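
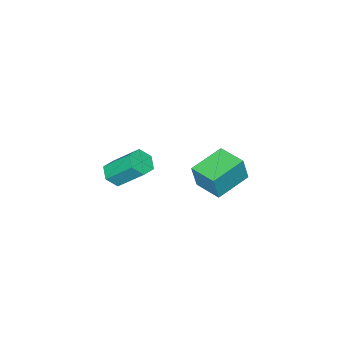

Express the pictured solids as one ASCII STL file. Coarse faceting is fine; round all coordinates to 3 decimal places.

solid 
facet normal -0.974 0.043 0.222
outer loop
vertex -4.319 2.867 -1.973
vertex -4.228 4.614 -1.91
vertex -4.665 2.94 -3.503
endloop
endfacet
facet normal -0.052 -0.998 -0.036
outer loop
vertex -2.532 2.846 -3.99
vertex -4.319 2.867 -1.973
vertex -4.665 2.94 -3.503
endloop
endfacet
facet normal -0.974 0.043 0.222
outer loop
vertex -4.665 2.94 -3.503
vertex -4.228 4.614 -1.91
vertex -4.574 4.687 -3.44
endloop
endfacet
facet normal -0.220 0.047 -0.974
outer loop
vertex -4.574 4.687 -3.44
vertex -2.532 2.846 -3.99
vertex -4.665 2.94 -3.503
endloop
endfacet
facet normal 0.220 -0.047 0.974
outer loop
vertex -4.319 2.867 -1.973
vertex -2.095 4.52 -2.397
vertex -4.228 4.614 -1.91
endloop
endfacet
facet normal -0.052 -0.998 -0.036
outer loop
vertex -2.186 2.773 -2.46
vertex -4.319 2.867 -1.973
vertex -2.532 2.846 -3.99
endloop
endfacet
facet normal 0.220 -0.047 0.974
outer loop
vertex -2.186 2.773 -2.46
vertex -2.095 4.52 -2.397
vertex -4.319 2.867 -1.973
endloop
endfacet
facet normal 0.052 0.998 0.036
outer loop
vertex -4.228 4.614 -1.91
vertex -2.095 4.52 -2.397
vertex -4.574 4.687 -3.44
endloop
endfacet
facet normal -0.220 0.047 -0.974
outer loop
vertex -2.441 4.593 -3.927
vertex -2.532 2.846 -3.99
vertex -4.574 4.687 -3.44
endloop
endfacet
facet normal 0.052 0.998 0.036
outer loop
vertex -4.574 4.687 -3.44
vertex -2.095 4.52 -2.397
vertex -2.441 4.593 -3.927
endloop
endfacet
facet normal 0.974 -0.043 -0.222
outer loop
vertex -2.441 4.593 -3.927
vertex -2.186 2.773 -2.46
vertex -2.532 2.846 -3.99
endloop
endfacet
facet normal 0.974 -0.043 -0.222
outer loop
vertex -2.095 4.52 -2.397
vertex -2.186 2.773 -2.46
vertex -2.441 4.593 -3.927
endloop
endfacet
facet normal 0.208 -0.667 -0.716
outer loop
vertex 4.009 2.941 0.514
vertex 3.217 2.81 0.406
vertex 3.594 3.386 -0.021
endloop
endfacet
facet normal 0.833 0.504 -0.228
outer loop
vertex 4.009 2.941 0.514
vertex 3.594 3.386 -0.021
vertex 3.555 4.401 2.081
endloop
endfacet
facet normal 0.833 0.504 -0.228
outer loop
vertex 3.555 4.401 2.081
vertex 3.594 3.386 -0.021
vertex 3.14 4.846 1.546
endloop
endfacet
facet normal -0.207 0.667 0.716
outer loop
vertex 3.555 4.401 2.081
vertex 3.14 4.846 1.546
vertex 2.763 4.27 1.974
endloop
endfacet
facet normal 0.208 -0.667 -0.716
outer loop
vertex 3.594 3.386 -0.021
vertex 3.217 2.81 0.406
vertex 2.802 3.254 -0.128
endloop
endfacet
facet normal -0.029 0.727 -0.686
outer loop
vertex 3.594 3.386 -0.021
vertex 2.802 3.254 -0.128
vertex 3.14 4.846 1.546
endloop
endfacet
facet normal -0.028 0.727 -0.686
outer loop
vertex 3.14 4.846 1.546
vertex 2.802 3.254 -0.128
vertex 2.348 4.715 1.439
endloop
endfacet
facet normal -0.207 0.667 0.716
outer loop
vertex 3.14 4.846 1.546
vertex 2.348 4.715 1.439
vertex 2.763 4.27 1.974
endloop
endfacet
facet normal 0.207 -0.667 -0.716
outer loop
vertex 2.802 3.254 -0.128
vertex 3.217 2.81 0.406
vertex 2.425 2.679 0.299
endloop
endfacet
facet normal -0.860 0.224 -0.458
outer loop
vertex 2.802 3.254 -0.128
vertex 2.425 2.679 0.299
vertex 2.348 4.715 1.439
endloop
endfacet
facet normal -0.860 0.224 -0.458
outer loop
vertex 2.348 4.715 1.439
vertex 2.425 2.679 0.299
vertex 1.971 4.139 1.866
endloop
endfacet
facet normal -0.208 0.667 0.716
outer loop
vertex 2.348 4.715 1.439
vertex 1.971 4.139 1.866
vertex 2.763 4.27 1.974
endloop
endfacet
facet normal 0.207 -0.667 -0.716
outer loop
vertex 2.425 2.679 0.299
vertex 3.217 2.81 0.406
vertex 2.84 2.234 0.834
endloop
endfacet
facet normal -0.833 -0.504 0.228
outer loop
vertex 2.425 2.679 0.299
vertex 2.84 2.234 0.834
vertex 1.971 4.139 1.866
endloop
endfacet
facet normal -0.833 -0.504 0.228
outer loop
vertex 1.971 4.139 1.866
vertex 2.84 2.234 0.834
vertex 2.386 3.694 2.401
endloop
endfacet
facet normal -0.208 0.667 0.716
outer loop
vertex 1.971 4.139 1.866
vertex 2.386 3.694 2.401
vertex 2.763 4.27 1.974
endloop
endfacet
facet normal 0.207 -0.667 -0.716
outer loop
vertex 2.84 2.234 0.834
vertex 3.217 2.81 0.406
vertex 3.632 2.365 0.941
endloop
endfacet
facet normal 0.028 -0.727 0.686
outer loop
vertex 2.84 2.234 0.834
vertex 3.632 2.365 0.941
vertex 2.386 3.694 2.401
endloop
endfacet
facet normal 0.028 -0.727 0.686
outer loop
vertex 2.386 3.694 2.401
vertex 3.632 2.365 0.941
vertex 3.178 3.826 2.508
endloop
endfacet
facet normal -0.208 0.667 0.716
outer loop
vertex 2.386 3.694 2.401
vertex 3.178 3.826 2.508
vertex 2.763 4.27 1.974
endloop
endfacet
facet normal 0.208 -0.667 -0.716
outer loop
vertex 3.632 2.365 0.941
vertex 3.217 2.81 0.406
vertex 4.009 2.941 0.514
endloop
endfacet
facet normal 0.860 -0.224 0.458
outer loop
vertex 3.632 2.365 0.941
vertex 4.009 2.941 0.514
vertex 3.178 3.826 2.508
endloop
endfacet
facet normal 0.860 -0.224 0.458
outer loop
vertex 3.178 3.826 2.508
vertex 4.009 2.941 0.514
vertex 3.555 4.401 2.081
endloop
endfacet
facet normal -0.207 0.667 0.716
outer loop
vertex 3.178 3.826 2.508
vertex 3.555 4.401 2.081
vertex 2.763 4.27 1.974
endloop
endfacet

endsolid


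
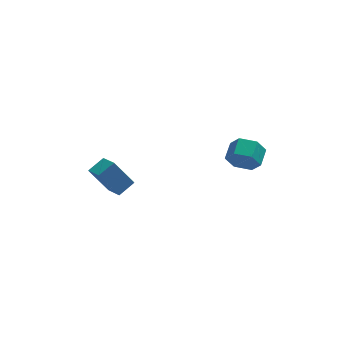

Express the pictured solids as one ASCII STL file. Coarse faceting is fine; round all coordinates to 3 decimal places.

solid 
facet normal -0.775 -0.473 -0.418
outer loop
vertex -4.642 1.329 -2.669
vertex -5.098 2.588 -3.249
vertex -3.56 0.979 -4.277
endloop
endfacet
facet normal 0.312 -0.863 0.398
outer loop
vertex -2.622 1.552 -3.771
vertex -4.642 1.329 -2.669
vertex -3.56 0.979 -4.277
endloop
endfacet
facet normal -0.775 -0.473 -0.418
outer loop
vertex -3.56 0.979 -4.277
vertex -5.098 2.588 -3.249
vertex -4.016 2.239 -4.858
endloop
endfacet
facet normal 0.549 -0.178 -0.817
outer loop
vertex -4.016 2.239 -4.858
vertex -2.622 1.552 -3.771
vertex -3.56 0.979 -4.277
endloop
endfacet
facet normal -0.549 0.177 0.817
outer loop
vertex -4.642 1.329 -2.669
vertex -4.16 3.161 -2.743
vertex -5.098 2.588 -3.249
endloop
endfacet
facet normal 0.312 -0.863 0.397
outer loop
vertex -3.704 1.901 -2.162
vertex -4.642 1.329 -2.669
vertex -2.622 1.552 -3.771
endloop
endfacet
facet normal -0.550 0.178 0.816
outer loop
vertex -3.704 1.901 -2.162
vertex -4.16 3.161 -2.743
vertex -4.642 1.329 -2.669
endloop
endfacet
facet normal -0.313 0.863 -0.397
outer loop
vertex -5.098 2.588 -3.249
vertex -4.16 3.161 -2.743
vertex -4.016 2.239 -4.858
endloop
endfacet
facet normal 0.549 -0.177 -0.817
outer loop
vertex -3.078 2.811 -4.351
vertex -2.622 1.552 -3.771
vertex -4.016 2.239 -4.858
endloop
endfacet
facet normal -0.312 0.863 -0.397
outer loop
vertex -4.016 2.239 -4.858
vertex -4.16 3.161 -2.743
vertex -3.078 2.811 -4.351
endloop
endfacet
facet normal 0.775 0.473 0.418
outer loop
vertex -3.078 2.811 -4.351
vertex -3.704 1.901 -2.162
vertex -2.622 1.552 -3.771
endloop
endfacet
facet normal 0.775 0.473 0.418
outer loop
vertex -4.16 3.161 -2.743
vertex -3.704 1.901 -2.162
vertex -3.078 2.811 -4.351
endloop
endfacet
facet normal -0.406 -0.847 -0.344
outer loop
vertex 3.318 -2.21 -0.217
vertex 2.79 -2.3 0.627
vertex 2.408 -1.801 -0.15
endloop
endfacet
facet normal 0.084 0.340 -0.937
outer loop
vertex 3.318 -2.21 -0.217
vertex 2.408 -1.801 -0.15
vertex 3.797 -1.211 0.188
endloop
endfacet
facet normal 0.084 0.340 -0.937
outer loop
vertex 3.797 -1.211 0.188
vertex 2.408 -1.801 -0.15
vertex 2.887 -0.802 0.255
endloop
endfacet
facet normal 0.406 0.847 0.342
outer loop
vertex 3.797 -1.211 0.188
vertex 2.887 -0.802 0.255
vertex 3.27 -1.3 1.033
endloop
endfacet
facet normal -0.407 -0.846 -0.344
outer loop
vertex 2.408 -1.801 -0.15
vertex 2.79 -2.3 0.627
vertex 1.88 -1.89 0.694
endloop
endfacet
facet normal -0.746 0.524 -0.411
outer loop
vertex 2.408 -1.801 -0.15
vertex 1.88 -1.89 0.694
vertex 2.887 -0.802 0.255
endloop
endfacet
facet normal -0.746 0.525 -0.410
outer loop
vertex 2.887 -0.802 0.255
vertex 1.88 -1.89 0.694
vertex 2.36 -0.891 1.1
endloop
endfacet
facet normal 0.406 0.847 0.342
outer loop
vertex 2.887 -0.802 0.255
vertex 2.36 -0.891 1.1
vertex 3.27 -1.3 1.033
endloop
endfacet
facet normal -0.407 -0.847 -0.343
outer loop
vertex 1.88 -1.89 0.694
vertex 2.79 -2.3 0.627
vertex 2.263 -2.389 1.472
endloop
endfacet
facet normal -0.830 0.185 0.527
outer loop
vertex 1.88 -1.89 0.694
vertex 2.263 -2.389 1.472
vertex 2.36 -0.891 1.1
endloop
endfacet
facet normal -0.830 0.184 0.526
outer loop
vertex 2.36 -0.891 1.1
vertex 2.263 -2.389 1.472
vertex 2.742 -1.39 1.877
endloop
endfacet
facet normal 0.406 0.847 0.344
outer loop
vertex 2.36 -0.891 1.1
vertex 2.742 -1.39 1.877
vertex 3.27 -1.3 1.033
endloop
endfacet
facet normal -0.406 -0.847 -0.342
outer loop
vertex 2.263 -2.389 1.472
vertex 2.79 -2.3 0.627
vertex 3.173 -2.798 1.405
endloop
endfacet
facet normal -0.084 -0.340 0.937
outer loop
vertex 2.263 -2.389 1.472
vertex 3.173 -2.798 1.405
vertex 2.742 -1.39 1.877
endloop
endfacet
facet normal -0.084 -0.340 0.937
outer loop
vertex 2.742 -1.39 1.877
vertex 3.173 -2.798 1.405
vertex 3.652 -1.799 1.81
endloop
endfacet
facet normal 0.406 0.847 0.344
outer loop
vertex 2.742 -1.39 1.877
vertex 3.652 -1.799 1.81
vertex 3.27 -1.3 1.033
endloop
endfacet
facet normal -0.406 -0.847 -0.342
outer loop
vertex 3.173 -2.798 1.405
vertex 2.79 -2.3 0.627
vertex 3.7 -2.709 0.56
endloop
endfacet
facet normal 0.746 -0.524 0.410
outer loop
vertex 3.173 -2.798 1.405
vertex 3.7 -2.709 0.56
vertex 3.652 -1.799 1.81
endloop
endfacet
facet normal 0.745 -0.525 0.411
outer loop
vertex 3.652 -1.799 1.81
vertex 3.7 -2.709 0.56
vertex 4.18 -1.71 0.966
endloop
endfacet
facet normal 0.407 0.846 0.344
outer loop
vertex 3.652 -1.799 1.81
vertex 4.18 -1.71 0.966
vertex 3.27 -1.3 1.033
endloop
endfacet
facet normal -0.406 -0.847 -0.344
outer loop
vertex 3.7 -2.709 0.56
vertex 2.79 -2.3 0.627
vertex 3.318 -2.21 -0.217
endloop
endfacet
facet normal 0.830 -0.185 -0.527
outer loop
vertex 3.7 -2.709 0.56
vertex 3.318 -2.21 -0.217
vertex 4.18 -1.71 0.966
endloop
endfacet
facet normal 0.830 -0.184 -0.527
outer loop
vertex 4.18 -1.71 0.966
vertex 3.318 -2.21 -0.217
vertex 3.797 -1.211 0.188
endloop
endfacet
facet normal 0.407 0.847 0.343
outer loop
vertex 4.18 -1.71 0.966
vertex 3.797 -1.211 0.188
vertex 3.27 -1.3 1.033
endloop
endfacet

endsolid


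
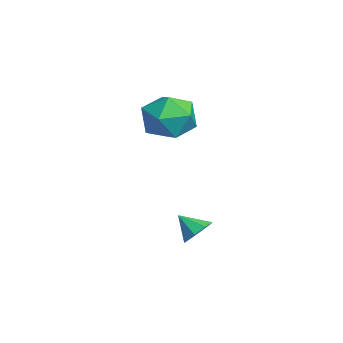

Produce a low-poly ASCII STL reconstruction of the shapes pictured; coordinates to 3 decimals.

solid 
facet normal 0.454 0.610 -0.649
outer loop
vertex 1.731 -2.709 -3.565
vertex 1.252 -2.902 -4.081
vertex 1.28 -2.38 -3.571
endloop
endfacet
facet normal 0.086 0.136 0.987
outer loop
vertex 1.731 -2.709 -3.565
vertex 1.28 -2.38 -3.571
vertex 0.748 -3.578 -3.359
endloop
endfacet
facet normal 0.454 0.610 -0.649
outer loop
vertex 1.28 -2.38 -3.571
vertex 1.252 -2.902 -4.081
vertex 0.812 -2.356 -3.876
endloop
endfacet
facet normal -0.496 0.360 0.790
outer loop
vertex 1.28 -2.38 -3.571
vertex 0.812 -2.356 -3.876
vertex 0.748 -3.578 -3.359
endloop
endfacet
facet normal 0.454 0.610 -0.650
outer loop
vertex 0.812 -2.356 -3.876
vertex 1.252 -2.902 -4.081
vertex 0.602 -2.652 -4.3
endloop
endfacet
facet normal -0.926 0.187 0.328
outer loop
vertex 0.812 -2.356 -3.876
vertex 0.602 -2.652 -4.3
vertex 0.748 -3.578 -3.359
endloop
endfacet
facet normal 0.454 0.610 -0.650
outer loop
vertex 0.602 -2.652 -4.3
vertex 1.252 -2.902 -4.081
vertex 0.772 -3.094 -4.596
endloop
endfacet
facet normal -0.951 -0.280 -0.128
outer loop
vertex 0.602 -2.652 -4.3
vertex 0.772 -3.094 -4.596
vertex 0.748 -3.578 -3.359
endloop
endfacet
facet normal 0.454 0.609 -0.650
outer loop
vertex 0.772 -3.094 -4.596
vertex 1.252 -2.902 -4.081
vertex 1.223 -3.424 -4.59
endloop
endfacet
facet normal -0.558 -0.769 -0.312
outer loop
vertex 0.772 -3.094 -4.596
vertex 1.223 -3.424 -4.59
vertex 0.748 -3.578 -3.359
endloop
endfacet
facet normal 0.453 0.609 -0.651
outer loop
vertex 1.223 -3.424 -4.59
vertex 1.252 -2.902 -4.081
vertex 1.691 -3.447 -4.286
endloop
endfacet
facet normal 0.026 -0.993 -0.114
outer loop
vertex 1.223 -3.424 -4.59
vertex 1.691 -3.447 -4.286
vertex 0.748 -3.578 -3.359
endloop
endfacet
facet normal 0.454 0.610 -0.650
outer loop
vertex 1.691 -3.447 -4.286
vertex 1.252 -2.902 -4.081
vertex 1.902 -3.151 -3.861
endloop
endfacet
facet normal 0.454 -0.821 0.346
outer loop
vertex 1.691 -3.447 -4.286
vertex 1.902 -3.151 -3.861
vertex 0.748 -3.578 -3.359
endloop
endfacet
facet normal 0.454 0.610 -0.649
outer loop
vertex 1.902 -3.151 -3.861
vertex 1.252 -2.902 -4.081
vertex 1.731 -2.709 -3.565
endloop
endfacet
facet normal 0.480 -0.352 0.803
outer loop
vertex 1.902 -3.151 -3.861
vertex 1.731 -2.709 -3.565
vertex 0.748 -3.578 -3.359
endloop
endfacet
facet normal -0.344 0.270 0.899
outer loop
vertex -2.456 -2.529 1.227
vertex -3.078 -3.599 1.31
vertex -1.914 -3.524 1.733
endloop
endfacet
facet normal 0.297 0.556 0.776
outer loop
vertex -2.456 -2.529 1.227
vertex -1.914 -3.524 1.733
vertex -1.273 -2.792 0.963
endloop
endfacet
facet normal 0.252 0.950 0.182
outer loop
vertex -2.456 -2.529 1.227
vertex -1.273 -2.792 0.963
vertex -2.041 -2.416 0.064
endloop
endfacet
facet normal -0.417 0.907 -0.061
outer loop
vertex -2.456 -2.529 1.227
vertex -2.041 -2.416 0.064
vertex -3.156 -2.914 0.278
endloop
endfacet
facet normal -0.786 0.486 0.382
outer loop
vertex -2.456 -2.529 1.227
vertex -3.156 -2.914 0.278
vertex -3.078 -3.599 1.31
endloop
endfacet
facet normal 0.757 0.024 0.653
outer loop
vertex -1.273 -2.792 0.963
vertex -1.914 -3.524 1.733
vertex -1.164 -4.026 0.882
endloop
endfacet
facet normal -0.281 -0.440 0.853
outer loop
vertex -1.914 -3.524 1.733
vertex -3.078 -3.599 1.31
vertex -2.279 -4.524 1.096
endloop
endfacet
facet normal -0.996 -0.089 0.016
outer loop
vertex -3.078 -3.599 1.31
vertex -3.156 -2.914 0.278
vertex -3.047 -4.148 0.197
endloop
endfacet
facet normal -0.399 0.592 -0.701
outer loop
vertex -3.156 -2.914 0.278
vertex -2.041 -2.416 0.064
vertex -2.406 -3.416 -0.573
endloop
endfacet
facet normal 0.684 0.662 -0.307
outer loop
vertex -2.041 -2.416 0.064
vertex -1.273 -2.792 0.963
vertex -1.242 -3.341 -0.15
endloop
endfacet
facet normal 0.417 -0.907 0.061
outer loop
vertex -1.864 -4.411 -0.067
vertex -1.164 -4.026 0.882
vertex -2.279 -4.524 1.096
endloop
endfacet
facet normal -0.252 -0.950 -0.182
outer loop
vertex -1.864 -4.411 -0.067
vertex -2.279 -4.524 1.096
vertex -3.047 -4.148 0.197
endloop
endfacet
facet normal -0.297 -0.556 -0.776
outer loop
vertex -1.864 -4.411 -0.067
vertex -3.047 -4.148 0.197
vertex -2.406 -3.416 -0.573
endloop
endfacet
facet normal 0.344 -0.270 -0.899
outer loop
vertex -1.864 -4.411 -0.067
vertex -2.406 -3.416 -0.573
vertex -1.242 -3.341 -0.15
endloop
endfacet
facet normal 0.786 -0.486 -0.382
outer loop
vertex -1.864 -4.411 -0.067
vertex -1.242 -3.341 -0.15
vertex -1.164 -4.026 0.882
endloop
endfacet
facet normal 0.399 -0.592 0.701
outer loop
vertex -2.279 -4.524 1.096
vertex -1.164 -4.026 0.882
vertex -1.914 -3.524 1.733
endloop
endfacet
facet normal -0.684 -0.662 0.307
outer loop
vertex -3.047 -4.148 0.197
vertex -2.279 -4.524 1.096
vertex -3.078 -3.599 1.31
endloop
endfacet
facet normal -0.757 -0.024 -0.653
outer loop
vertex -2.406 -3.416 -0.573
vertex -3.047 -4.148 0.197
vertex -3.156 -2.914 0.278
endloop
endfacet
facet normal 0.281 0.440 -0.853
outer loop
vertex -1.242 -3.341 -0.15
vertex -2.406 -3.416 -0.573
vertex -2.041 -2.416 0.064
endloop
endfacet
facet normal 0.996 0.089 -0.016
outer loop
vertex -1.164 -4.026 0.882
vertex -1.242 -3.341 -0.15
vertex -1.273 -2.792 0.963
endloop
endfacet

endsolid


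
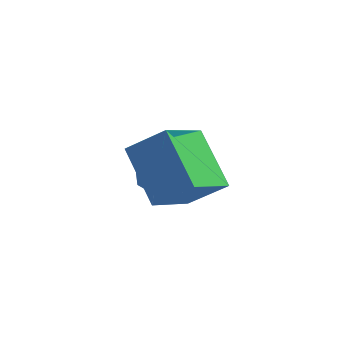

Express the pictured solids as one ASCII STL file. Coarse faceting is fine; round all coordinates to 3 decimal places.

solid 
facet normal -0.571 0.509 0.644
outer loop
vertex -0.709 1.773 1.504
vertex -0.402 2.8 0.964
vertex -1.466 1.684 0.904
endloop
endfacet
facet normal -0.256 -0.855 0.450
outer loop
vertex -0.678 0.98 0.016
vertex -0.709 1.773 1.504
vertex -1.466 1.684 0.904
endloop
endfacet
facet normal -0.571 0.510 0.643
outer loop
vertex -1.466 1.684 0.904
vertex -0.402 2.8 0.964
vertex -1.158 2.71 0.364
endloop
endfacet
facet normal -0.780 -0.092 -0.619
outer loop
vertex -1.158 2.71 0.364
vertex -0.678 0.98 0.016
vertex -1.466 1.684 0.904
endloop
endfacet
facet normal 0.780 0.092 0.619
outer loop
vertex -0.709 1.773 1.504
vertex 0.386 2.096 0.076
vertex -0.402 2.8 0.964
endloop
endfacet
facet normal -0.256 -0.855 0.451
outer loop
vertex 0.078 1.07 0.616
vertex -0.709 1.773 1.504
vertex -0.678 0.98 0.016
endloop
endfacet
facet normal 0.780 0.092 0.619
outer loop
vertex 0.078 1.07 0.616
vertex 0.386 2.096 0.076
vertex -0.709 1.773 1.504
endloop
endfacet
facet normal 0.256 0.855 -0.451
outer loop
vertex -0.402 2.8 0.964
vertex 0.386 2.096 0.076
vertex -1.158 2.71 0.364
endloop
endfacet
facet normal -0.780 -0.092 -0.619
outer loop
vertex -0.371 2.007 -0.524
vertex -0.678 0.98 0.016
vertex -1.158 2.71 0.364
endloop
endfacet
facet normal 0.256 0.855 -0.450
outer loop
vertex -1.158 2.71 0.364
vertex 0.386 2.096 0.076
vertex -0.371 2.007 -0.524
endloop
endfacet
facet normal 0.571 -0.509 -0.644
outer loop
vertex -0.371 2.007 -0.524
vertex 0.078 1.07 0.616
vertex -0.678 0.98 0.016
endloop
endfacet
facet normal 0.570 -0.510 -0.644
outer loop
vertex 0.386 2.096 0.076
vertex 0.078 1.07 0.616
vertex -0.371 2.007 -0.524
endloop
endfacet
facet normal -0.051 0.863 0.502
outer loop
vertex -1.736 4.059 -0.677
vertex -1.396 3.746 -0.104
vertex -1.002 4.076 -0.631
endloop
endfacet
facet normal -0.010 0.980 -0.201
outer loop
vertex -1.736 4.059 -0.677
vertex -1.002 4.076 -0.631
vertex -1.328 3.94 -1.277
endloop
endfacet
facet normal -0.562 0.650 -0.511
outer loop
vertex -1.736 4.059 -0.677
vertex -1.328 3.94 -1.277
vertex -1.923 3.526 -1.149
endloop
endfacet
facet normal -0.944 0.331 -0.000
outer loop
vertex -1.736 4.059 -0.677
vertex -1.923 3.526 -1.149
vertex -1.965 3.407 -0.424
endloop
endfacet
facet normal -0.628 0.463 0.626
outer loop
vertex -1.736 4.059 -0.677
vertex -1.965 3.407 -0.424
vertex -1.396 3.746 -0.104
endloop
endfacet
facet normal 0.591 0.676 -0.440
outer loop
vertex -1.328 3.94 -1.277
vertex -1.002 4.076 -0.631
vertex -0.735 3.553 -1.076
endloop
endfacet
facet normal 0.524 0.488 0.698
outer loop
vertex -1.002 4.076 -0.631
vertex -1.396 3.746 -0.104
vertex -0.777 3.434 -0.351
endloop
endfacet
facet normal -0.409 -0.161 0.898
outer loop
vertex -1.396 3.746 -0.104
vertex -1.965 3.407 -0.424
vertex -1.372 3.02 -0.223
endloop
endfacet
facet normal -0.921 -0.373 -0.115
outer loop
vertex -1.965 3.407 -0.424
vertex -1.923 3.526 -1.149
vertex -1.698 2.884 -0.869
endloop
endfacet
facet normal -0.303 0.144 -0.942
outer loop
vertex -1.923 3.526 -1.149
vertex -1.328 3.94 -1.277
vertex -1.304 3.214 -1.396
endloop
endfacet
facet normal 0.944 -0.331 0.000
outer loop
vertex -0.964 2.901 -0.823
vertex -0.735 3.553 -1.076
vertex -0.777 3.434 -0.351
endloop
endfacet
facet normal 0.562 -0.650 0.511
outer loop
vertex -0.964 2.901 -0.823
vertex -0.777 3.434 -0.351
vertex -1.372 3.02 -0.223
endloop
endfacet
facet normal 0.010 -0.980 0.201
outer loop
vertex -0.964 2.901 -0.823
vertex -1.372 3.02 -0.223
vertex -1.698 2.884 -0.869
endloop
endfacet
facet normal 0.051 -0.863 -0.502
outer loop
vertex -0.964 2.901 -0.823
vertex -1.698 2.884 -0.869
vertex -1.304 3.214 -1.396
endloop
endfacet
facet normal 0.628 -0.463 -0.626
outer loop
vertex -0.964 2.901 -0.823
vertex -1.304 3.214 -1.396
vertex -0.735 3.553 -1.076
endloop
endfacet
facet normal 0.921 0.373 0.115
outer loop
vertex -0.777 3.434 -0.351
vertex -0.735 3.553 -1.076
vertex -1.002 4.076 -0.631
endloop
endfacet
facet normal 0.303 -0.144 0.942
outer loop
vertex -1.372 3.02 -0.223
vertex -0.777 3.434 -0.351
vertex -1.396 3.746 -0.104
endloop
endfacet
facet normal -0.591 -0.676 0.440
outer loop
vertex -1.698 2.884 -0.869
vertex -1.372 3.02 -0.223
vertex -1.965 3.407 -0.424
endloop
endfacet
facet normal -0.524 -0.488 -0.698
outer loop
vertex -1.304 3.214 -1.396
vertex -1.698 2.884 -0.869
vertex -1.923 3.526 -1.149
endloop
endfacet
facet normal 0.409 0.161 -0.898
outer loop
vertex -0.735 3.553 -1.076
vertex -1.304 3.214 -1.396
vertex -1.328 3.94 -1.277
endloop
endfacet

endsolid


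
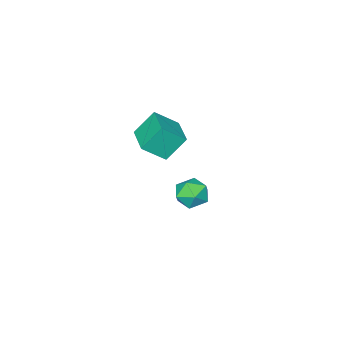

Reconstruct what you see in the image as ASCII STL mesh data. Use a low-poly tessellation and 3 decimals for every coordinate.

solid 
facet normal -0.520 -0.853 -0.041
outer loop
vertex 1.894 -3.799 3.142
vertex 0.942 -3.174 2.228
vertex 2.743 -4.259 1.943
endloop
endfacet
facet normal 0.652 -0.428 0.626
outer loop
vertex 3.618 -2.826 2.012
vertex 1.894 -3.799 3.142
vertex 2.743 -4.259 1.943
endloop
endfacet
facet normal -0.520 -0.853 -0.042
outer loop
vertex 2.743 -4.259 1.943
vertex 0.942 -3.174 2.228
vertex 1.792 -3.634 1.029
endloop
endfacet
facet normal 0.552 -0.299 -0.779
outer loop
vertex 1.792 -3.634 1.029
vertex 3.618 -2.826 2.012
vertex 2.743 -4.259 1.943
endloop
endfacet
facet normal -0.551 0.299 0.779
outer loop
vertex 1.894 -3.799 3.142
vertex 1.817 -1.741 2.297
vertex 0.942 -3.174 2.228
endloop
endfacet
facet normal 0.652 -0.428 0.626
outer loop
vertex 2.768 -2.366 3.211
vertex 1.894 -3.799 3.142
vertex 3.618 -2.826 2.012
endloop
endfacet
facet normal -0.552 0.299 0.779
outer loop
vertex 2.768 -2.366 3.211
vertex 1.817 -1.741 2.297
vertex 1.894 -3.799 3.142
endloop
endfacet
facet normal -0.652 0.428 -0.626
outer loop
vertex 0.942 -3.174 2.228
vertex 1.817 -1.741 2.297
vertex 1.792 -3.634 1.029
endloop
endfacet
facet normal 0.552 -0.299 -0.779
outer loop
vertex 2.666 -2.201 1.098
vertex 3.618 -2.826 2.012
vertex 1.792 -3.634 1.029
endloop
endfacet
facet normal -0.652 0.428 -0.626
outer loop
vertex 1.792 -3.634 1.029
vertex 1.817 -1.741 2.297
vertex 2.666 -2.201 1.098
endloop
endfacet
facet normal 0.520 0.853 0.042
outer loop
vertex 2.666 -2.201 1.098
vertex 2.768 -2.366 3.211
vertex 3.618 -2.826 2.012
endloop
endfacet
facet normal 0.521 0.853 0.041
outer loop
vertex 1.817 -1.741 2.297
vertex 2.768 -2.366 3.211
vertex 2.666 -2.201 1.098
endloop
endfacet
facet normal -0.896 -0.443 0.035
outer loop
vertex -1.227 -3.428 -3.849
vertex -0.815 -4.277 -4.064
vertex -0.913 -4.007 -3.14
endloop
endfacet
facet normal -0.870 0.115 0.479
outer loop
vertex -1.227 -3.428 -3.849
vertex -0.913 -4.007 -3.14
vertex -0.759 -3.053 -3.09
endloop
endfacet
facet normal -0.712 0.696 0.095
outer loop
vertex -1.227 -3.428 -3.849
vertex -0.759 -3.053 -3.09
vertex -0.567 -2.734 -3.983
endloop
endfacet
facet normal -0.640 0.496 -0.586
outer loop
vertex -1.227 -3.428 -3.849
vertex -0.567 -2.734 -3.983
vertex -0.602 -3.49 -4.584
endloop
endfacet
facet normal -0.754 -0.208 -0.623
outer loop
vertex -1.227 -3.428 -3.849
vertex -0.602 -3.49 -4.584
vertex -0.815 -4.277 -4.064
endloop
endfacet
facet normal -0.337 0.005 0.942
outer loop
vertex -0.759 -3.053 -3.09
vertex -0.913 -4.007 -3.14
vertex -0.058 -3.67 -2.836
endloop
endfacet
facet normal -0.379 -0.898 0.222
outer loop
vertex -0.913 -4.007 -3.14
vertex -0.815 -4.277 -4.064
vertex -0.093 -4.426 -3.437
endloop
endfacet
facet normal -0.149 -0.517 -0.843
outer loop
vertex -0.815 -4.277 -4.064
vertex -0.602 -3.49 -4.584
vertex 0.099 -4.107 -4.33
endloop
endfacet
facet normal 0.034 0.621 -0.783
outer loop
vertex -0.602 -3.49 -4.584
vertex -0.567 -2.734 -3.983
vertex 0.253 -3.153 -4.28
endloop
endfacet
facet normal -0.083 0.944 0.319
outer loop
vertex -0.567 -2.734 -3.983
vertex -0.759 -3.053 -3.09
vertex 0.155 -2.883 -3.356
endloop
endfacet
facet normal 0.640 -0.496 0.586
outer loop
vertex 0.567 -3.732 -3.571
vertex -0.058 -3.67 -2.836
vertex -0.093 -4.426 -3.437
endloop
endfacet
facet normal 0.712 -0.696 -0.095
outer loop
vertex 0.567 -3.732 -3.571
vertex -0.093 -4.426 -3.437
vertex 0.099 -4.107 -4.33
endloop
endfacet
facet normal 0.870 -0.115 -0.479
outer loop
vertex 0.567 -3.732 -3.571
vertex 0.099 -4.107 -4.33
vertex 0.253 -3.153 -4.28
endloop
endfacet
facet normal 0.896 0.443 -0.035
outer loop
vertex 0.567 -3.732 -3.571
vertex 0.253 -3.153 -4.28
vertex 0.155 -2.883 -3.356
endloop
endfacet
facet normal 0.754 0.208 0.623
outer loop
vertex 0.567 -3.732 -3.571
vertex 0.155 -2.883 -3.356
vertex -0.058 -3.67 -2.836
endloop
endfacet
facet normal -0.034 -0.621 0.783
outer loop
vertex -0.093 -4.426 -3.437
vertex -0.058 -3.67 -2.836
vertex -0.913 -4.007 -3.14
endloop
endfacet
facet normal 0.083 -0.944 -0.319
outer loop
vertex 0.099 -4.107 -4.33
vertex -0.093 -4.426 -3.437
vertex -0.815 -4.277 -4.064
endloop
endfacet
facet normal 0.337 -0.005 -0.942
outer loop
vertex 0.253 -3.153 -4.28
vertex 0.099 -4.107 -4.33
vertex -0.602 -3.49 -4.584
endloop
endfacet
facet normal 0.379 0.898 -0.222
outer loop
vertex 0.155 -2.883 -3.356
vertex 0.253 -3.153 -4.28
vertex -0.567 -2.734 -3.983
endloop
endfacet
facet normal 0.149 0.517 0.843
outer loop
vertex -0.058 -3.67 -2.836
vertex 0.155 -2.883 -3.356
vertex -0.759 -3.053 -3.09
endloop
endfacet

endsolid


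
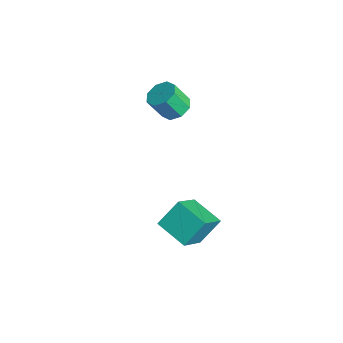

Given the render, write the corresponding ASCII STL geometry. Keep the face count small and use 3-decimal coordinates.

solid 
facet normal -0.481 0.591 -0.647
outer loop
vertex 1.976 -1.653 -2.161
vertex 3.319 -1.04 -2.599
vertex 2.102 -2.635 -3.152
endloop
endfacet
facet normal -0.872 -0.398 0.284
outer loop
vertex 3.001 -3.74 -1.941
vertex 1.976 -1.653 -2.161
vertex 2.102 -2.635 -3.152
endloop
endfacet
facet normal -0.481 0.591 -0.647
outer loop
vertex 2.102 -2.635 -3.152
vertex 3.319 -1.04 -2.599
vertex 3.445 -2.021 -3.589
endloop
endfacet
facet normal 0.091 -0.701 -0.707
outer loop
vertex 3.445 -2.021 -3.589
vertex 3.001 -3.74 -1.941
vertex 2.102 -2.635 -3.152
endloop
endfacet
facet normal -0.090 0.702 0.707
outer loop
vertex 1.976 -1.653 -2.161
vertex 4.218 -2.145 -1.388
vertex 3.319 -1.04 -2.599
endloop
endfacet
facet normal -0.872 -0.398 0.284
outer loop
vertex 2.875 -2.759 -0.951
vertex 1.976 -1.653 -2.161
vertex 3.001 -3.74 -1.941
endloop
endfacet
facet normal -0.090 0.701 0.708
outer loop
vertex 2.875 -2.759 -0.951
vertex 4.218 -2.145 -1.388
vertex 1.976 -1.653 -2.161
endloop
endfacet
facet normal 0.872 0.398 -0.284
outer loop
vertex 3.319 -1.04 -2.599
vertex 4.218 -2.145 -1.388
vertex 3.445 -2.021 -3.589
endloop
endfacet
facet normal 0.089 -0.701 -0.707
outer loop
vertex 4.344 -3.127 -2.379
vertex 3.001 -3.74 -1.941
vertex 3.445 -2.021 -3.589
endloop
endfacet
facet normal 0.872 0.398 -0.284
outer loop
vertex 3.445 -2.021 -3.589
vertex 4.218 -2.145 -1.388
vertex 4.344 -3.127 -2.379
endloop
endfacet
facet normal 0.481 -0.591 0.647
outer loop
vertex 4.344 -3.127 -2.379
vertex 2.875 -2.759 -0.951
vertex 3.001 -3.74 -1.941
endloop
endfacet
facet normal 0.481 -0.591 0.647
outer loop
vertex 4.218 -2.145 -1.388
vertex 2.875 -2.759 -0.951
vertex 4.344 -3.127 -2.379
endloop
endfacet
facet normal 0.136 0.500 -0.855
outer loop
vertex -1.021 -0.96 0.594
vertex -1.754 -0.892 0.517
vertex -1.222 -0.49 0.837
endloop
endfacet
facet normal 0.925 0.246 0.290
outer loop
vertex -1.021 -0.96 0.594
vertex -1.222 -0.49 0.837
vertex -1.193 -1.595 1.68
endloop
endfacet
facet normal 0.925 0.246 0.290
outer loop
vertex -1.193 -1.595 1.68
vertex -1.222 -0.49 0.837
vertex -1.394 -1.125 1.923
endloop
endfacet
facet normal -0.136 -0.500 0.855
outer loop
vertex -1.193 -1.595 1.68
vertex -1.394 -1.125 1.923
vertex -1.926 -1.528 1.603
endloop
endfacet
facet normal 0.136 0.500 -0.855
outer loop
vertex -1.222 -0.49 0.837
vertex -1.754 -0.892 0.517
vertex -1.734 -0.255 0.893
endloop
endfacet
facet normal 0.405 0.760 0.509
outer loop
vertex -1.222 -0.49 0.837
vertex -1.734 -0.255 0.893
vertex -1.394 -1.125 1.923
endloop
endfacet
facet normal 0.403 0.761 0.510
outer loop
vertex -1.394 -1.125 1.923
vertex -1.734 -0.255 0.893
vertex -1.907 -0.891 1.979
endloop
endfacet
facet normal -0.135 -0.501 0.855
outer loop
vertex -1.394 -1.125 1.923
vertex -1.907 -0.891 1.979
vertex -1.926 -1.528 1.603
endloop
endfacet
facet normal 0.136 0.500 -0.855
outer loop
vertex -1.734 -0.255 0.893
vertex -1.754 -0.892 0.517
vertex -2.258 -0.394 0.728
endloop
endfacet
facet normal -0.355 0.830 0.430
outer loop
vertex -1.734 -0.255 0.893
vertex -2.258 -0.394 0.728
vertex -1.907 -0.891 1.979
endloop
endfacet
facet normal -0.354 0.831 0.429
outer loop
vertex -1.907 -0.891 1.979
vertex -2.258 -0.394 0.728
vertex -2.431 -1.029 1.814
endloop
endfacet
facet normal -0.137 -0.500 0.855
outer loop
vertex -1.907 -0.891 1.979
vertex -2.431 -1.029 1.814
vertex -1.926 -1.528 1.603
endloop
endfacet
facet normal 0.136 0.500 -0.856
outer loop
vertex -2.258 -0.394 0.728
vertex -1.754 -0.892 0.517
vertex -2.487 -0.825 0.44
endloop
endfacet
facet normal -0.905 0.415 0.098
outer loop
vertex -2.258 -0.394 0.728
vertex -2.487 -0.825 0.44
vertex -2.431 -1.029 1.814
endloop
endfacet
facet normal -0.905 0.413 0.098
outer loop
vertex -2.431 -1.029 1.814
vertex -2.487 -0.825 0.44
vertex -2.659 -1.46 1.526
endloop
endfacet
facet normal -0.136 -0.500 0.855
outer loop
vertex -2.431 -1.029 1.814
vertex -2.659 -1.46 1.526
vertex -1.926 -1.528 1.603
endloop
endfacet
facet normal 0.136 0.500 -0.855
outer loop
vertex -2.487 -0.825 0.44
vertex -1.754 -0.892 0.517
vertex -2.286 -1.295 0.197
endloop
endfacet
facet normal -0.925 -0.246 -0.290
outer loop
vertex -2.487 -0.825 0.44
vertex -2.286 -1.295 0.197
vertex -2.659 -1.46 1.526
endloop
endfacet
facet normal -0.925 -0.246 -0.290
outer loop
vertex -2.659 -1.46 1.526
vertex -2.286 -1.295 0.197
vertex -2.458 -1.93 1.283
endloop
endfacet
facet normal -0.136 -0.500 0.855
outer loop
vertex -2.659 -1.46 1.526
vertex -2.458 -1.93 1.283
vertex -1.926 -1.528 1.603
endloop
endfacet
facet normal 0.135 0.501 -0.855
outer loop
vertex -2.286 -1.295 0.197
vertex -1.754 -0.892 0.517
vertex -1.773 -1.529 0.141
endloop
endfacet
facet normal -0.403 -0.761 -0.509
outer loop
vertex -2.286 -1.295 0.197
vertex -1.773 -1.529 0.141
vertex -2.458 -1.93 1.283
endloop
endfacet
facet normal -0.404 -0.760 -0.509
outer loop
vertex -2.458 -1.93 1.283
vertex -1.773 -1.529 0.141
vertex -1.946 -2.165 1.227
endloop
endfacet
facet normal -0.136 -0.500 0.855
outer loop
vertex -2.458 -1.93 1.283
vertex -1.946 -2.165 1.227
vertex -1.926 -1.528 1.603
endloop
endfacet
facet normal 0.137 0.500 -0.855
outer loop
vertex -1.773 -1.529 0.141
vertex -1.754 -0.892 0.517
vertex -1.249 -1.391 0.306
endloop
endfacet
facet normal 0.354 -0.831 -0.430
outer loop
vertex -1.773 -1.529 0.141
vertex -1.249 -1.391 0.306
vertex -1.946 -2.165 1.227
endloop
endfacet
facet normal 0.355 -0.830 -0.429
outer loop
vertex -1.946 -2.165 1.227
vertex -1.249 -1.391 0.306
vertex -1.422 -2.026 1.392
endloop
endfacet
facet normal -0.136 -0.500 0.855
outer loop
vertex -1.946 -2.165 1.227
vertex -1.422 -2.026 1.392
vertex -1.926 -1.528 1.603
endloop
endfacet
facet normal 0.136 0.500 -0.855
outer loop
vertex -1.249 -1.391 0.306
vertex -1.754 -0.892 0.517
vertex -1.021 -0.96 0.594
endloop
endfacet
facet normal 0.905 -0.414 -0.098
outer loop
vertex -1.249 -1.391 0.306
vertex -1.021 -0.96 0.594
vertex -1.422 -2.026 1.392
endloop
endfacet
facet normal 0.905 -0.414 -0.099
outer loop
vertex -1.422 -2.026 1.392
vertex -1.021 -0.96 0.594
vertex -1.193 -1.595 1.68
endloop
endfacet
facet normal -0.136 -0.500 0.856
outer loop
vertex -1.422 -2.026 1.392
vertex -1.193 -1.595 1.68
vertex -1.926 -1.528 1.603
endloop
endfacet

endsolid


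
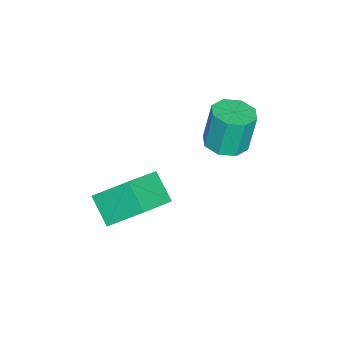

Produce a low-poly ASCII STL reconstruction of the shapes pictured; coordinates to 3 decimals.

solid 
facet normal -0.515 -0.598 0.614
outer loop
vertex 2.002 -3.359 3.377
vertex 0.266 -2.809 2.457
vertex 2.197 -4.77 2.165
endloop
endfacet
facet normal 0.851 -0.270 0.451
outer loop
vertex 2.954 -3.891 1.263
vertex 2.002 -3.359 3.377
vertex 2.197 -4.77 2.165
endloop
endfacet
facet normal -0.515 -0.598 0.614
outer loop
vertex 2.197 -4.77 2.165
vertex 0.266 -2.809 2.457
vertex 0.461 -4.22 1.245
endloop
endfacet
facet normal 0.104 -0.755 -0.648
outer loop
vertex 0.461 -4.22 1.245
vertex 2.954 -3.891 1.263
vertex 2.197 -4.77 2.165
endloop
endfacet
facet normal -0.104 0.755 0.648
outer loop
vertex 2.002 -3.359 3.377
vertex 1.023 -1.93 1.555
vertex 0.266 -2.809 2.457
endloop
endfacet
facet normal 0.851 -0.270 0.451
outer loop
vertex 2.759 -2.48 2.475
vertex 2.002 -3.359 3.377
vertex 2.954 -3.891 1.263
endloop
endfacet
facet normal -0.104 0.755 0.648
outer loop
vertex 2.759 -2.48 2.475
vertex 1.023 -1.93 1.555
vertex 2.002 -3.359 3.377
endloop
endfacet
facet normal -0.851 0.270 -0.451
outer loop
vertex 0.266 -2.809 2.457
vertex 1.023 -1.93 1.555
vertex 0.461 -4.22 1.245
endloop
endfacet
facet normal 0.104 -0.755 -0.648
outer loop
vertex 1.218 -3.341 0.343
vertex 2.954 -3.891 1.263
vertex 0.461 -4.22 1.245
endloop
endfacet
facet normal -0.851 0.270 -0.451
outer loop
vertex 0.461 -4.22 1.245
vertex 1.023 -1.93 1.555
vertex 1.218 -3.341 0.343
endloop
endfacet
facet normal 0.515 0.598 -0.614
outer loop
vertex 1.218 -3.341 0.343
vertex 2.759 -2.48 2.475
vertex 2.954 -3.891 1.263
endloop
endfacet
facet normal 0.515 0.598 -0.614
outer loop
vertex 1.023 -1.93 1.555
vertex 2.759 -2.48 2.475
vertex 1.218 -3.341 0.343
endloop
endfacet
facet normal 0.138 -0.138 -0.981
outer loop
vertex -1.744 -1.478 2.548
vertex -2.381 -0.798 2.363
vertex -1.441 -0.819 2.498
endloop
endfacet
facet normal 0.899 -0.399 0.182
outer loop
vertex -1.744 -1.478 2.548
vertex -1.441 -0.819 2.498
vertex -2.002 -1.222 4.382
endloop
endfacet
facet normal 0.898 -0.400 0.182
outer loop
vertex -2.002 -1.222 4.382
vertex -1.441 -0.819 2.498
vertex -1.699 -0.563 4.333
endloop
endfacet
facet normal -0.139 0.137 0.981
outer loop
vertex -2.002 -1.222 4.382
vertex -1.699 -0.563 4.333
vertex -2.639 -0.542 4.197
endloop
endfacet
facet normal 0.138 -0.138 -0.981
outer loop
vertex -1.441 -0.819 2.498
vertex -2.381 -0.798 2.363
vertex -1.688 -0.148 2.369
endloop
endfacet
facet normal 0.930 0.358 0.081
outer loop
vertex -1.441 -0.819 2.498
vertex -1.688 -0.148 2.369
vertex -1.699 -0.563 4.333
endloop
endfacet
facet normal 0.930 0.359 0.081
outer loop
vertex -1.699 -0.563 4.333
vertex -1.688 -0.148 2.369
vertex -1.947 0.109 4.204
endloop
endfacet
facet normal -0.139 0.137 0.981
outer loop
vertex -1.699 -0.563 4.333
vertex -1.947 0.109 4.204
vertex -2.639 -0.542 4.197
endloop
endfacet
facet normal 0.137 -0.137 -0.981
outer loop
vertex -1.688 -0.148 2.369
vertex -2.381 -0.798 2.363
vertex -2.342 0.142 2.237
endloop
endfacet
facet normal 0.416 0.907 -0.068
outer loop
vertex -1.688 -0.148 2.369
vertex -2.342 0.142 2.237
vertex -1.947 0.109 4.204
endloop
endfacet
facet normal 0.417 0.907 -0.068
outer loop
vertex -1.947 0.109 4.204
vertex -2.342 0.142 2.237
vertex -2.6 0.399 4.071
endloop
endfacet
facet normal -0.139 0.137 0.981
outer loop
vertex -1.947 0.109 4.204
vertex -2.6 0.399 4.071
vertex -2.639 -0.542 4.197
endloop
endfacet
facet normal 0.138 -0.137 -0.981
outer loop
vertex -2.342 0.142 2.237
vertex -2.381 -0.798 2.363
vertex -3.018 -0.118 2.178
endloop
endfacet
facet normal -0.340 0.924 -0.177
outer loop
vertex -2.342 0.142 2.237
vertex -3.018 -0.118 2.178
vertex -2.6 0.399 4.071
endloop
endfacet
facet normal -0.341 0.923 -0.177
outer loop
vertex -2.6 0.399 4.071
vertex -3.018 -0.118 2.178
vertex -3.276 0.138 4.012
endloop
endfacet
facet normal -0.139 0.137 0.981
outer loop
vertex -2.6 0.399 4.071
vertex -3.276 0.138 4.012
vertex -2.639 -0.542 4.197
endloop
endfacet
facet normal 0.139 -0.137 -0.981
outer loop
vertex -3.018 -0.118 2.178
vertex -2.381 -0.798 2.363
vertex -3.321 -0.777 2.227
endloop
endfacet
facet normal -0.898 0.400 -0.182
outer loop
vertex -3.018 -0.118 2.178
vertex -3.321 -0.777 2.227
vertex -3.276 0.138 4.012
endloop
endfacet
facet normal -0.899 0.399 -0.182
outer loop
vertex -3.276 0.138 4.012
vertex -3.321 -0.777 2.227
vertex -3.579 -0.521 4.062
endloop
endfacet
facet normal -0.138 0.138 0.981
outer loop
vertex -3.276 0.138 4.012
vertex -3.579 -0.521 4.062
vertex -2.639 -0.542 4.197
endloop
endfacet
facet normal 0.139 -0.137 -0.981
outer loop
vertex -3.321 -0.777 2.227
vertex -2.381 -0.798 2.363
vertex -3.073 -1.449 2.356
endloop
endfacet
facet normal -0.930 -0.359 -0.081
outer loop
vertex -3.321 -0.777 2.227
vertex -3.073 -1.449 2.356
vertex -3.579 -0.521 4.062
endloop
endfacet
facet normal -0.930 -0.358 -0.081
outer loop
vertex -3.579 -0.521 4.062
vertex -3.073 -1.449 2.356
vertex -3.332 -1.192 4.191
endloop
endfacet
facet normal -0.138 0.138 0.981
outer loop
vertex -3.579 -0.521 4.062
vertex -3.332 -1.192 4.191
vertex -2.639 -0.542 4.197
endloop
endfacet
facet normal 0.139 -0.137 -0.981
outer loop
vertex -3.073 -1.449 2.356
vertex -2.381 -0.798 2.363
vertex -2.42 -1.739 2.489
endloop
endfacet
facet normal -0.417 -0.907 0.068
outer loop
vertex -3.073 -1.449 2.356
vertex -2.42 -1.739 2.489
vertex -3.332 -1.192 4.191
endloop
endfacet
facet normal -0.416 -0.907 0.069
outer loop
vertex -3.332 -1.192 4.191
vertex -2.42 -1.739 2.489
vertex -2.678 -1.482 4.323
endloop
endfacet
facet normal -0.137 0.137 0.981
outer loop
vertex -3.332 -1.192 4.191
vertex -2.678 -1.482 4.323
vertex -2.639 -0.542 4.197
endloop
endfacet
facet normal 0.139 -0.137 -0.981
outer loop
vertex -2.42 -1.739 2.489
vertex -2.381 -0.798 2.363
vertex -1.744 -1.478 2.548
endloop
endfacet
facet normal 0.341 -0.923 0.177
outer loop
vertex -2.42 -1.739 2.489
vertex -1.744 -1.478 2.548
vertex -2.678 -1.482 4.323
endloop
endfacet
facet normal 0.340 -0.924 0.177
outer loop
vertex -2.678 -1.482 4.323
vertex -1.744 -1.478 2.548
vertex -2.002 -1.222 4.382
endloop
endfacet
facet normal -0.138 0.137 0.981
outer loop
vertex -2.678 -1.482 4.323
vertex -2.002 -1.222 4.382
vertex -2.639 -0.542 4.197
endloop
endfacet

endsolid


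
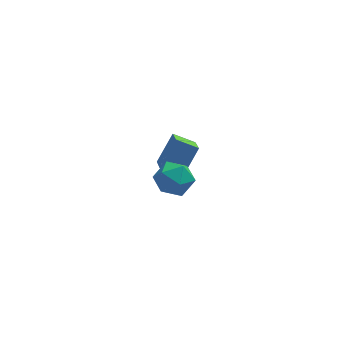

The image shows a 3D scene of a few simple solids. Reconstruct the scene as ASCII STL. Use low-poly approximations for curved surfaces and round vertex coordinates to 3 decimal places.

solid 
facet normal -0.190 0.197 0.962
outer loop
vertex -0.753 -2.52 3.682
vertex -1.041 -3.38 3.801
vertex -0.161 -3.171 3.932
endloop
endfacet
facet normal 0.350 0.596 0.723
outer loop
vertex -0.753 -2.52 3.682
vertex -0.161 -3.171 3.932
vertex 0.08 -2.551 3.304
endloop
endfacet
facet normal 0.113 0.979 0.169
outer loop
vertex -0.753 -2.52 3.682
vertex 0.08 -2.551 3.304
vertex -0.653 -2.377 2.784
endloop
endfacet
facet normal -0.575 0.816 0.066
outer loop
vertex -0.753 -2.52 3.682
vertex -0.653 -2.377 2.784
vertex -1.346 -2.89 3.091
endloop
endfacet
facet normal -0.762 0.332 0.556
outer loop
vertex -0.753 -2.52 3.682
vertex -1.346 -2.89 3.091
vertex -1.041 -3.38 3.801
endloop
endfacet
facet normal 0.860 0.158 0.486
outer loop
vertex 0.08 -2.551 3.304
vertex -0.161 -3.171 3.932
vertex 0.306 -3.43 3.189
endloop
endfacet
facet normal -0.014 -0.489 0.872
outer loop
vertex -0.161 -3.171 3.932
vertex -1.041 -3.38 3.801
vertex -0.387 -3.943 3.496
endloop
endfacet
facet normal -0.938 -0.270 0.217
outer loop
vertex -1.041 -3.38 3.801
vertex -1.346 -2.89 3.091
vertex -1.12 -3.769 2.976
endloop
endfacet
facet normal -0.635 0.512 -0.578
outer loop
vertex -1.346 -2.89 3.091
vertex -0.653 -2.377 2.784
vertex -0.879 -3.149 2.348
endloop
endfacet
facet normal 0.477 0.777 -0.412
outer loop
vertex -0.653 -2.377 2.784
vertex 0.08 -2.551 3.304
vertex 0.001 -2.94 2.479
endloop
endfacet
facet normal 0.575 -0.816 -0.066
outer loop
vertex -0.287 -3.8 2.598
vertex 0.306 -3.43 3.189
vertex -0.387 -3.943 3.496
endloop
endfacet
facet normal -0.113 -0.979 -0.169
outer loop
vertex -0.287 -3.8 2.598
vertex -0.387 -3.943 3.496
vertex -1.12 -3.769 2.976
endloop
endfacet
facet normal -0.350 -0.596 -0.723
outer loop
vertex -0.287 -3.8 2.598
vertex -1.12 -3.769 2.976
vertex -0.879 -3.149 2.348
endloop
endfacet
facet normal 0.190 -0.197 -0.962
outer loop
vertex -0.287 -3.8 2.598
vertex -0.879 -3.149 2.348
vertex 0.001 -2.94 2.479
endloop
endfacet
facet normal 0.762 -0.332 -0.556
outer loop
vertex -0.287 -3.8 2.598
vertex 0.001 -2.94 2.479
vertex 0.306 -3.43 3.189
endloop
endfacet
facet normal 0.635 -0.512 0.578
outer loop
vertex -0.387 -3.943 3.496
vertex 0.306 -3.43 3.189
vertex -0.161 -3.171 3.932
endloop
endfacet
facet normal -0.477 -0.777 0.412
outer loop
vertex -1.12 -3.769 2.976
vertex -0.387 -3.943 3.496
vertex -1.041 -3.38 3.801
endloop
endfacet
facet normal -0.860 -0.158 -0.486
outer loop
vertex -0.879 -3.149 2.348
vertex -1.12 -3.769 2.976
vertex -1.346 -2.89 3.091
endloop
endfacet
facet normal 0.014 0.489 -0.872
outer loop
vertex 0.001 -2.94 2.479
vertex -0.879 -3.149 2.348
vertex -0.653 -2.377 2.784
endloop
endfacet
facet normal 0.938 0.270 -0.217
outer loop
vertex 0.306 -3.43 3.189
vertex 0.001 -2.94 2.479
vertex 0.08 -2.551 3.304
endloop
endfacet
facet normal -0.875 0.263 0.407
outer loop
vertex 0.153 1.747 1.027
vertex 0.173 3.026 0.244
vertex -0.627 1.021 -0.18
endloop
endfacet
facet normal -0.014 -0.853 0.522
outer loop
vertex 0.327 0.734 -0.624
vertex 0.153 1.747 1.027
vertex -0.627 1.021 -0.18
endloop
endfacet
facet normal -0.875 0.263 0.406
outer loop
vertex -0.627 1.021 -0.18
vertex 0.173 3.026 0.244
vertex -0.606 2.3 -0.963
endloop
endfacet
facet normal -0.485 -0.451 -0.750
outer loop
vertex -0.606 2.3 -0.963
vertex 0.327 0.734 -0.624
vertex -0.627 1.021 -0.18
endloop
endfacet
facet normal 0.485 0.451 0.749
outer loop
vertex 0.153 1.747 1.027
vertex 1.127 2.739 -0.2
vertex 0.173 3.026 0.244
endloop
endfacet
facet normal -0.014 -0.853 0.522
outer loop
vertex 1.106 1.46 0.583
vertex 0.153 1.747 1.027
vertex 0.327 0.734 -0.624
endloop
endfacet
facet normal 0.485 0.451 0.749
outer loop
vertex 1.106 1.46 0.583
vertex 1.127 2.739 -0.2
vertex 0.153 1.747 1.027
endloop
endfacet
facet normal 0.014 0.853 -0.522
outer loop
vertex 0.173 3.026 0.244
vertex 1.127 2.739 -0.2
vertex -0.606 2.3 -0.963
endloop
endfacet
facet normal -0.485 -0.451 -0.749
outer loop
vertex 0.347 2.013 -1.407
vertex 0.327 0.734 -0.624
vertex -0.606 2.3 -0.963
endloop
endfacet
facet normal 0.014 0.853 -0.522
outer loop
vertex -0.606 2.3 -0.963
vertex 1.127 2.739 -0.2
vertex 0.347 2.013 -1.407
endloop
endfacet
facet normal 0.875 -0.263 -0.407
outer loop
vertex 0.347 2.013 -1.407
vertex 1.106 1.46 0.583
vertex 0.327 0.734 -0.624
endloop
endfacet
facet normal 0.875 -0.263 -0.407
outer loop
vertex 1.127 2.739 -0.2
vertex 1.106 1.46 0.583
vertex 0.347 2.013 -1.407
endloop
endfacet

endsolid


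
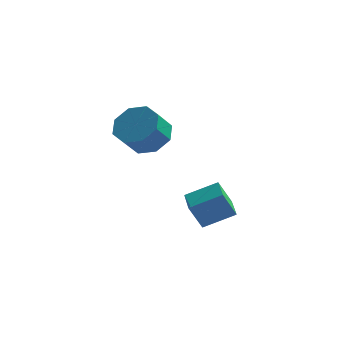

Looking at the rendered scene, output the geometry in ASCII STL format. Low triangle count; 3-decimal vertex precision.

solid 
facet normal 0.291 0.597 -0.747
outer loop
vertex 1.722 -3.558 2.576
vertex 1.311 -2.889 2.951
vertex 2.114 -3.222 2.997
endloop
endfacet
facet normal 0.755 -0.623 -0.205
outer loop
vertex 1.722 -3.558 2.576
vertex 2.114 -3.222 2.997
vertex 1.42 -4.18 3.353
endloop
endfacet
facet normal 0.755 -0.623 -0.204
outer loop
vertex 1.42 -4.18 3.353
vertex 2.114 -3.222 2.997
vertex 1.811 -3.844 3.774
endloop
endfacet
facet normal -0.290 -0.598 0.747
outer loop
vertex 1.42 -4.18 3.353
vertex 1.811 -3.844 3.774
vertex 1.009 -3.511 3.729
endloop
endfacet
facet normal 0.291 0.598 -0.747
outer loop
vertex 2.114 -3.222 2.997
vertex 1.311 -2.889 2.951
vertex 2.035 -2.691 3.391
endloop
endfacet
facet normal 0.949 -0.084 0.303
outer loop
vertex 2.114 -3.222 2.997
vertex 2.035 -2.691 3.391
vertex 1.811 -3.844 3.774
endloop
endfacet
facet normal 0.950 -0.084 0.302
outer loop
vertex 1.811 -3.844 3.774
vertex 2.035 -2.691 3.391
vertex 1.733 -3.313 4.168
endloop
endfacet
facet normal -0.290 -0.597 0.748
outer loop
vertex 1.811 -3.844 3.774
vertex 1.733 -3.313 4.168
vertex 1.009 -3.511 3.729
endloop
endfacet
facet normal 0.290 0.598 -0.747
outer loop
vertex 2.035 -2.691 3.391
vertex 1.311 -2.889 2.951
vertex 1.533 -2.276 3.528
endloop
endfacet
facet normal 0.589 0.504 0.632
outer loop
vertex 2.035 -2.691 3.391
vertex 1.533 -2.276 3.528
vertex 1.733 -3.313 4.168
endloop
endfacet
facet normal 0.588 0.504 0.633
outer loop
vertex 1.733 -3.313 4.168
vertex 1.533 -2.276 3.528
vertex 1.23 -2.898 4.305
endloop
endfacet
facet normal -0.290 -0.598 0.747
outer loop
vertex 1.733 -3.313 4.168
vertex 1.23 -2.898 4.305
vertex 1.009 -3.511 3.729
endloop
endfacet
facet normal 0.290 0.598 -0.747
outer loop
vertex 1.533 -2.276 3.528
vertex 1.311 -2.889 2.951
vertex 0.9 -2.22 3.327
endloop
endfacet
facet normal -0.118 0.797 0.592
outer loop
vertex 1.533 -2.276 3.528
vertex 0.9 -2.22 3.327
vertex 1.23 -2.898 4.305
endloop
endfacet
facet normal -0.118 0.797 0.592
outer loop
vertex 1.23 -2.898 4.305
vertex 0.9 -2.22 3.327
vertex 0.598 -2.842 4.104
endloop
endfacet
facet normal -0.291 -0.597 0.747
outer loop
vertex 1.23 -2.898 4.305
vertex 0.598 -2.842 4.104
vertex 1.009 -3.511 3.729
endloop
endfacet
facet normal 0.290 0.598 -0.747
outer loop
vertex 0.9 -2.22 3.327
vertex 1.311 -2.889 2.951
vertex 0.509 -2.556 2.906
endloop
endfacet
facet normal -0.755 0.622 0.205
outer loop
vertex 0.9 -2.22 3.327
vertex 0.509 -2.556 2.906
vertex 0.598 -2.842 4.104
endloop
endfacet
facet normal -0.754 0.624 0.205
outer loop
vertex 0.598 -2.842 4.104
vertex 0.509 -2.556 2.906
vertex 0.206 -3.178 3.683
endloop
endfacet
facet normal -0.291 -0.597 0.747
outer loop
vertex 0.598 -2.842 4.104
vertex 0.206 -3.178 3.683
vertex 1.009 -3.511 3.729
endloop
endfacet
facet normal 0.290 0.597 -0.748
outer loop
vertex 0.509 -2.556 2.906
vertex 1.311 -2.889 2.951
vertex 0.587 -3.087 2.512
endloop
endfacet
facet normal -0.949 0.085 -0.302
outer loop
vertex 0.509 -2.556 2.906
vertex 0.587 -3.087 2.512
vertex 0.206 -3.178 3.683
endloop
endfacet
facet normal -0.950 0.083 -0.302
outer loop
vertex 0.206 -3.178 3.683
vertex 0.587 -3.087 2.512
vertex 0.285 -3.709 3.289
endloop
endfacet
facet normal -0.291 -0.598 0.747
outer loop
vertex 0.206 -3.178 3.683
vertex 0.285 -3.709 3.289
vertex 1.009 -3.511 3.729
endloop
endfacet
facet normal 0.290 0.598 -0.747
outer loop
vertex 0.587 -3.087 2.512
vertex 1.311 -2.889 2.951
vertex 1.09 -3.502 2.375
endloop
endfacet
facet normal -0.588 -0.504 -0.632
outer loop
vertex 0.587 -3.087 2.512
vertex 1.09 -3.502 2.375
vertex 0.285 -3.709 3.289
endloop
endfacet
facet normal -0.589 -0.503 -0.633
outer loop
vertex 0.285 -3.709 3.289
vertex 1.09 -3.502 2.375
vertex 0.787 -4.124 3.152
endloop
endfacet
facet normal -0.290 -0.598 0.747
outer loop
vertex 0.285 -3.709 3.289
vertex 0.787 -4.124 3.152
vertex 1.009 -3.511 3.729
endloop
endfacet
facet normal 0.291 0.597 -0.747
outer loop
vertex 1.09 -3.502 2.375
vertex 1.311 -2.889 2.951
vertex 1.722 -3.558 2.576
endloop
endfacet
facet normal 0.118 -0.797 -0.592
outer loop
vertex 1.09 -3.502 2.375
vertex 1.722 -3.558 2.576
vertex 0.787 -4.124 3.152
endloop
endfacet
facet normal 0.118 -0.797 -0.592
outer loop
vertex 0.787 -4.124 3.152
vertex 1.722 -3.558 2.576
vertex 1.42 -4.18 3.353
endloop
endfacet
facet normal -0.290 -0.598 0.747
outer loop
vertex 0.787 -4.124 3.152
vertex 1.42 -4.18 3.353
vertex 1.009 -3.511 3.729
endloop
endfacet
facet normal -0.844 -0.314 -0.435
outer loop
vertex 2.683 -3.017 -0.286
vertex 2.299 -2.018 -0.261
vertex 3.121 -2.823 -1.276
endloop
endfacet
facet normal 0.359 -0.933 -0.024
outer loop
vertex 4.201 -2.422 -0.719
vertex 2.683 -3.017 -0.286
vertex 3.121 -2.823 -1.276
endloop
endfacet
facet normal -0.844 -0.314 -0.435
outer loop
vertex 3.121 -2.823 -1.276
vertex 2.299 -2.018 -0.261
vertex 2.737 -1.825 -1.251
endloop
endfacet
facet normal 0.399 0.176 -0.900
outer loop
vertex 2.737 -1.825 -1.251
vertex 4.201 -2.422 -0.719
vertex 3.121 -2.823 -1.276
endloop
endfacet
facet normal -0.399 -0.176 0.900
outer loop
vertex 2.683 -3.017 -0.286
vertex 3.379 -1.617 0.296
vertex 2.299 -2.018 -0.261
endloop
endfacet
facet normal 0.359 -0.933 -0.023
outer loop
vertex 3.763 -2.615 0.271
vertex 2.683 -3.017 -0.286
vertex 4.201 -2.422 -0.719
endloop
endfacet
facet normal -0.399 -0.176 0.900
outer loop
vertex 3.763 -2.615 0.271
vertex 3.379 -1.617 0.296
vertex 2.683 -3.017 -0.286
endloop
endfacet
facet normal -0.359 0.933 0.023
outer loop
vertex 2.299 -2.018 -0.261
vertex 3.379 -1.617 0.296
vertex 2.737 -1.825 -1.251
endloop
endfacet
facet normal 0.399 0.176 -0.900
outer loop
vertex 3.817 -1.423 -0.694
vertex 4.201 -2.422 -0.719
vertex 2.737 -1.825 -1.251
endloop
endfacet
facet normal -0.359 0.933 0.024
outer loop
vertex 2.737 -1.825 -1.251
vertex 3.379 -1.617 0.296
vertex 3.817 -1.423 -0.694
endloop
endfacet
facet normal 0.844 0.314 0.435
outer loop
vertex 3.817 -1.423 -0.694
vertex 3.763 -2.615 0.271
vertex 4.201 -2.422 -0.719
endloop
endfacet
facet normal 0.844 0.314 0.435
outer loop
vertex 3.379 -1.617 0.296
vertex 3.763 -2.615 0.271
vertex 3.817 -1.423 -0.694
endloop
endfacet

endsolid


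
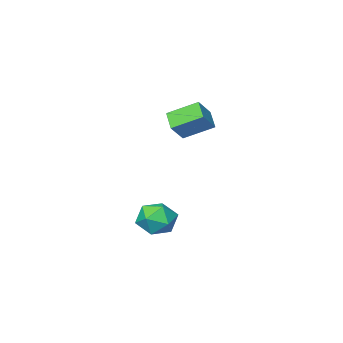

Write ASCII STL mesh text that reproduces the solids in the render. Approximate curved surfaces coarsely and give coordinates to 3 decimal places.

solid 
facet normal -0.908 0.213 -0.362
outer loop
vertex -2.184 -0.723 -2.624
vertex -2.475 -1.421 -2.305
vertex -2.489 -0.731 -1.863
endloop
endfacet
facet normal -0.548 0.810 -0.211
outer loop
vertex -2.184 -0.723 -2.624
vertex -2.489 -0.731 -1.863
vertex -1.804 -0.31 -2.026
endloop
endfacet
facet normal 0.057 0.804 -0.592
outer loop
vertex -2.184 -0.723 -2.624
vertex -1.804 -0.31 -2.026
vertex -1.366 -0.741 -2.57
endloop
endfacet
facet normal 0.069 0.203 -0.977
outer loop
vertex -2.184 -0.723 -2.624
vertex -1.366 -0.741 -2.57
vertex -1.78 -1.427 -2.742
endloop
endfacet
facet normal -0.526 -0.162 -0.835
outer loop
vertex -2.184 -0.723 -2.624
vertex -1.78 -1.427 -2.742
vertex -2.475 -1.421 -2.305
endloop
endfacet
facet normal -0.373 0.794 0.481
outer loop
vertex -1.804 -0.31 -2.026
vertex -2.489 -0.731 -1.863
vertex -1.86 -0.753 -1.338
endloop
endfacet
facet normal -0.956 -0.172 0.238
outer loop
vertex -2.489 -0.731 -1.863
vertex -2.475 -1.421 -2.305
vertex -2.274 -1.439 -1.51
endloop
endfacet
facet normal -0.339 -0.778 -0.529
outer loop
vertex -2.475 -1.421 -2.305
vertex -1.78 -1.427 -2.742
vertex -1.836 -1.87 -2.054
endloop
endfacet
facet normal 0.626 -0.188 -0.757
outer loop
vertex -1.78 -1.427 -2.742
vertex -1.366 -0.741 -2.57
vertex -1.151 -1.449 -2.217
endloop
endfacet
facet normal 0.605 0.785 -0.135
outer loop
vertex -1.366 -0.741 -2.57
vertex -1.804 -0.31 -2.026
vertex -1.165 -0.759 -1.775
endloop
endfacet
facet normal -0.069 -0.203 0.977
outer loop
vertex -1.456 -1.457 -1.456
vertex -1.86 -0.753 -1.338
vertex -2.274 -1.439 -1.51
endloop
endfacet
facet normal -0.057 -0.804 0.592
outer loop
vertex -1.456 -1.457 -1.456
vertex -2.274 -1.439 -1.51
vertex -1.836 -1.87 -2.054
endloop
endfacet
facet normal 0.548 -0.810 0.211
outer loop
vertex -1.456 -1.457 -1.456
vertex -1.836 -1.87 -2.054
vertex -1.151 -1.449 -2.217
endloop
endfacet
facet normal 0.908 -0.213 0.362
outer loop
vertex -1.456 -1.457 -1.456
vertex -1.151 -1.449 -2.217
vertex -1.165 -0.759 -1.775
endloop
endfacet
facet normal 0.526 0.162 0.835
outer loop
vertex -1.456 -1.457 -1.456
vertex -1.165 -0.759 -1.775
vertex -1.86 -0.753 -1.338
endloop
endfacet
facet normal -0.626 0.188 0.757
outer loop
vertex -2.274 -1.439 -1.51
vertex -1.86 -0.753 -1.338
vertex -2.489 -0.731 -1.863
endloop
endfacet
facet normal -0.605 -0.785 0.135
outer loop
vertex -1.836 -1.87 -2.054
vertex -2.274 -1.439 -1.51
vertex -2.475 -1.421 -2.305
endloop
endfacet
facet normal 0.373 -0.794 -0.481
outer loop
vertex -1.151 -1.449 -2.217
vertex -1.836 -1.87 -2.054
vertex -1.78 -1.427 -2.742
endloop
endfacet
facet normal 0.956 0.172 -0.238
outer loop
vertex -1.165 -0.759 -1.775
vertex -1.151 -1.449 -2.217
vertex -1.366 -0.741 -2.57
endloop
endfacet
facet normal 0.339 0.778 0.529
outer loop
vertex -1.86 -0.753 -1.338
vertex -1.165 -0.759 -1.775
vertex -1.804 -0.31 -2.026
endloop
endfacet
facet normal -0.678 -0.245 -0.693
outer loop
vertex -3.529 -2.33 1.885
vertex -4.403 -1.59 2.478
vertex -3.281 -1.65 1.402
endloop
endfacet
facet normal 0.678 -0.574 -0.460
outer loop
vertex -2.617 -1.41 2.082
vertex -3.529 -2.33 1.885
vertex -3.281 -1.65 1.402
endloop
endfacet
facet normal -0.678 -0.244 -0.693
outer loop
vertex -3.281 -1.65 1.402
vertex -4.403 -1.59 2.478
vertex -4.155 -0.91 1.996
endloop
endfacet
facet normal 0.285 0.782 -0.554
outer loop
vertex -4.155 -0.91 1.996
vertex -2.617 -1.41 2.082
vertex -3.281 -1.65 1.402
endloop
endfacet
facet normal -0.285 -0.782 0.555
outer loop
vertex -3.529 -2.33 1.885
vertex -3.739 -1.35 3.158
vertex -4.403 -1.59 2.478
endloop
endfacet
facet normal 0.678 -0.573 -0.460
outer loop
vertex -2.865 -2.09 2.564
vertex -3.529 -2.33 1.885
vertex -2.617 -1.41 2.082
endloop
endfacet
facet normal -0.285 -0.782 0.555
outer loop
vertex -2.865 -2.09 2.564
vertex -3.739 -1.35 3.158
vertex -3.529 -2.33 1.885
endloop
endfacet
facet normal -0.678 0.573 0.460
outer loop
vertex -4.403 -1.59 2.478
vertex -3.739 -1.35 3.158
vertex -4.155 -0.91 1.996
endloop
endfacet
facet normal 0.285 0.781 -0.555
outer loop
vertex -3.491 -0.67 2.675
vertex -2.617 -1.41 2.082
vertex -4.155 -0.91 1.996
endloop
endfacet
facet normal -0.678 0.574 0.460
outer loop
vertex -4.155 -0.91 1.996
vertex -3.739 -1.35 3.158
vertex -3.491 -0.67 2.675
endloop
endfacet
facet normal 0.678 0.245 0.694
outer loop
vertex -3.491 -0.67 2.675
vertex -2.865 -2.09 2.564
vertex -2.617 -1.41 2.082
endloop
endfacet
facet normal 0.678 0.245 0.693
outer loop
vertex -3.739 -1.35 3.158
vertex -2.865 -2.09 2.564
vertex -3.491 -0.67 2.675
endloop
endfacet

endsolid


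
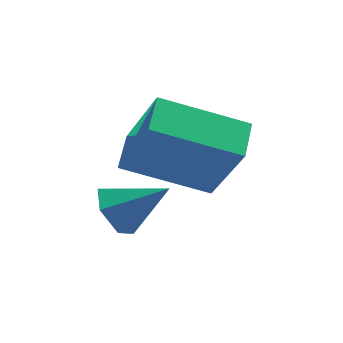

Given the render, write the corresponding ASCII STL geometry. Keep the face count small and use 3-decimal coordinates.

solid 
facet normal -0.931 0.006 0.364
outer loop
vertex -1.574 0.537 0.842
vertex -1.459 1.331 1.122
vertex -2.166 1.161 -0.682
endloop
endfacet
facet normal -0.136 -0.934 -0.330
outer loop
vertex -0.481 1.149 -1.342
vertex -1.574 0.537 0.842
vertex -2.166 1.161 -0.682
endloop
endfacet
facet normal -0.931 0.006 0.364
outer loop
vertex -2.166 1.161 -0.682
vertex -1.459 1.331 1.122
vertex -2.051 1.955 -0.402
endloop
endfacet
facet normal -0.339 0.356 -0.871
outer loop
vertex -2.051 1.955 -0.402
vertex -0.481 1.149 -1.342
vertex -2.166 1.161 -0.682
endloop
endfacet
facet normal 0.339 -0.356 0.871
outer loop
vertex -1.574 0.537 0.842
vertex 0.226 1.319 0.462
vertex -1.459 1.331 1.122
endloop
endfacet
facet normal -0.136 -0.934 -0.330
outer loop
vertex 0.111 0.525 0.182
vertex -1.574 0.537 0.842
vertex -0.481 1.149 -1.342
endloop
endfacet
facet normal 0.339 -0.356 0.871
outer loop
vertex 0.111 0.525 0.182
vertex 0.226 1.319 0.462
vertex -1.574 0.537 0.842
endloop
endfacet
facet normal 0.136 0.934 0.330
outer loop
vertex -1.459 1.331 1.122
vertex 0.226 1.319 0.462
vertex -2.051 1.955 -0.402
endloop
endfacet
facet normal -0.339 0.356 -0.871
outer loop
vertex -0.366 1.943 -1.062
vertex -0.481 1.149 -1.342
vertex -2.051 1.955 -0.402
endloop
endfacet
facet normal 0.136 0.934 0.330
outer loop
vertex -2.051 1.955 -0.402
vertex 0.226 1.319 0.462
vertex -0.366 1.943 -1.062
endloop
endfacet
facet normal 0.931 -0.006 -0.364
outer loop
vertex -0.366 1.943 -1.062
vertex 0.111 0.525 0.182
vertex -0.481 1.149 -1.342
endloop
endfacet
facet normal 0.931 -0.006 -0.364
outer loop
vertex 0.226 1.319 0.462
vertex 0.111 0.525 0.182
vertex -0.366 1.943 -1.062
endloop
endfacet
facet normal -0.826 -0.002 -0.563
outer loop
vertex -1.79 -0.587 -1.074
vertex -2.103 -0.421 -0.615
vertex -1.866 -0.023 -0.964
endloop
endfacet
facet normal 0.837 0.211 -0.504
outer loop
vertex -1.79 -0.587 -1.074
vertex -1.866 -0.023 -0.964
vertex -1.177 -0.419 0.015
endloop
endfacet
facet normal -0.826 -0.002 -0.563
outer loop
vertex -1.866 -0.023 -0.964
vertex -2.103 -0.421 -0.615
vertex -2.179 0.144 -0.505
endloop
endfacet
facet normal 0.485 0.874 0.012
outer loop
vertex -1.866 -0.023 -0.964
vertex -2.179 0.144 -0.505
vertex -1.177 -0.419 0.015
endloop
endfacet
facet normal -0.826 -0.002 -0.563
outer loop
vertex -2.179 0.144 -0.505
vertex -2.103 -0.421 -0.615
vertex -2.416 -0.254 -0.156
endloop
endfacet
facet normal -0.015 0.664 0.747
outer loop
vertex -2.179 0.144 -0.505
vertex -2.416 -0.254 -0.156
vertex -1.177 -0.419 0.015
endloop
endfacet
facet normal -0.826 -0.002 -0.563
outer loop
vertex -2.416 -0.254 -0.156
vertex -2.103 -0.421 -0.615
vertex -2.34 -0.819 -0.266
endloop
endfacet
facet normal -0.161 -0.209 0.964
outer loop
vertex -2.416 -0.254 -0.156
vertex -2.34 -0.819 -0.266
vertex -1.177 -0.419 0.015
endloop
endfacet
facet normal -0.826 -0.002 -0.563
outer loop
vertex -2.34 -0.819 -0.266
vertex -2.103 -0.421 -0.615
vertex -2.027 -0.985 -0.725
endloop
endfacet
facet normal 0.192 -0.874 0.447
outer loop
vertex -2.34 -0.819 -0.266
vertex -2.027 -0.985 -0.725
vertex -1.177 -0.419 0.015
endloop
endfacet
facet normal -0.826 -0.002 -0.563
outer loop
vertex -2.027 -0.985 -0.725
vertex -2.103 -0.421 -0.615
vertex -1.79 -0.587 -1.074
endloop
endfacet
facet normal 0.691 -0.663 -0.287
outer loop
vertex -2.027 -0.985 -0.725
vertex -1.79 -0.587 -1.074
vertex -1.177 -0.419 0.015
endloop
endfacet

endsolid


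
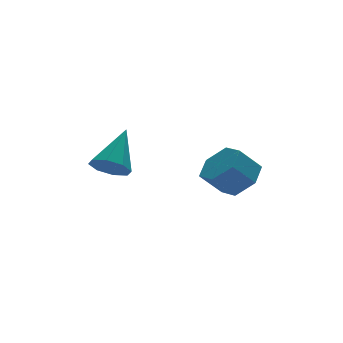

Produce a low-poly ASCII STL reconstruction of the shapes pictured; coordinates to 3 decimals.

solid 
facet normal 0.669 -0.130 -0.732
outer loop
vertex 3.475 0.551 1.617
vertex 2.768 0.901 0.909
vertex 3.423 1.584 1.386
endloop
endfacet
facet normal 0.742 0.182 0.646
outer loop
vertex 3.475 0.551 1.617
vertex 3.423 1.584 1.386
vertex 2.558 0.729 2.62
endloop
endfacet
facet normal 0.742 0.181 0.646
outer loop
vertex 2.558 0.729 2.62
vertex 3.423 1.584 1.386
vertex 2.507 1.763 2.388
endloop
endfacet
facet normal -0.669 0.131 0.731
outer loop
vertex 2.558 0.729 2.62
vertex 2.507 1.763 2.388
vertex 1.852 1.079 1.911
endloop
endfacet
facet normal 0.669 -0.131 -0.731
outer loop
vertex 3.423 1.584 1.386
vertex 2.768 0.901 0.909
vertex 2.717 1.934 0.677
endloop
endfacet
facet normal 0.329 0.935 0.134
outer loop
vertex 3.423 1.584 1.386
vertex 2.717 1.934 0.677
vertex 2.507 1.763 2.388
endloop
endfacet
facet normal 0.329 0.935 0.134
outer loop
vertex 2.507 1.763 2.388
vertex 2.717 1.934 0.677
vertex 1.8 2.113 1.68
endloop
endfacet
facet normal -0.669 0.130 0.732
outer loop
vertex 2.507 1.763 2.388
vertex 1.8 2.113 1.68
vertex 1.852 1.079 1.911
endloop
endfacet
facet normal 0.669 -0.131 -0.731
outer loop
vertex 2.717 1.934 0.677
vertex 2.768 0.901 0.909
vertex 2.062 1.251 0.2
endloop
endfacet
facet normal -0.413 0.753 -0.512
outer loop
vertex 2.717 1.934 0.677
vertex 2.062 1.251 0.2
vertex 1.8 2.113 1.68
endloop
endfacet
facet normal -0.414 0.753 -0.512
outer loop
vertex 1.8 2.113 1.68
vertex 2.062 1.251 0.2
vertex 1.145 1.429 1.203
endloop
endfacet
facet normal -0.669 0.130 0.732
outer loop
vertex 1.8 2.113 1.68
vertex 1.145 1.429 1.203
vertex 1.852 1.079 1.911
endloop
endfacet
facet normal 0.669 -0.131 -0.731
outer loop
vertex 2.062 1.251 0.2
vertex 2.768 0.901 0.909
vertex 2.113 0.217 0.432
endloop
endfacet
facet normal -0.742 -0.181 -0.646
outer loop
vertex 2.062 1.251 0.2
vertex 2.113 0.217 0.432
vertex 1.145 1.429 1.203
endloop
endfacet
facet normal -0.742 -0.182 -0.646
outer loop
vertex 1.145 1.429 1.203
vertex 2.113 0.217 0.432
vertex 1.197 0.396 1.434
endloop
endfacet
facet normal -0.669 0.130 0.732
outer loop
vertex 1.145 1.429 1.203
vertex 1.197 0.396 1.434
vertex 1.852 1.079 1.911
endloop
endfacet
facet normal 0.669 -0.130 -0.732
outer loop
vertex 2.113 0.217 0.432
vertex 2.768 0.901 0.909
vertex 2.82 -0.133 1.14
endloop
endfacet
facet normal -0.329 -0.935 -0.134
outer loop
vertex 2.113 0.217 0.432
vertex 2.82 -0.133 1.14
vertex 1.197 0.396 1.434
endloop
endfacet
facet normal -0.329 -0.935 -0.134
outer loop
vertex 1.197 0.396 1.434
vertex 2.82 -0.133 1.14
vertex 1.903 0.046 2.143
endloop
endfacet
facet normal -0.669 0.131 0.731
outer loop
vertex 1.197 0.396 1.434
vertex 1.903 0.046 2.143
vertex 1.852 1.079 1.911
endloop
endfacet
facet normal 0.669 -0.130 -0.732
outer loop
vertex 2.82 -0.133 1.14
vertex 2.768 0.901 0.909
vertex 3.475 0.551 1.617
endloop
endfacet
facet normal 0.413 -0.753 0.512
outer loop
vertex 2.82 -0.133 1.14
vertex 3.475 0.551 1.617
vertex 1.903 0.046 2.143
endloop
endfacet
facet normal 0.413 -0.753 0.511
outer loop
vertex 1.903 0.046 2.143
vertex 3.475 0.551 1.617
vertex 2.558 0.729 2.62
endloop
endfacet
facet normal -0.669 0.131 0.731
outer loop
vertex 1.903 0.046 2.143
vertex 2.558 0.729 2.62
vertex 1.852 1.079 1.911
endloop
endfacet
facet normal -0.560 -0.509 -0.654
outer loop
vertex -1.683 2.031 1.565
vertex -2.388 2.119 2.1
vertex -2.041 2.595 1.433
endloop
endfacet
facet normal 0.797 0.400 -0.452
outer loop
vertex -1.683 2.031 1.565
vertex -2.041 2.595 1.433
vertex -1.172 3.221 3.52
endloop
endfacet
facet normal -0.561 -0.508 -0.654
outer loop
vertex -2.041 2.595 1.433
vertex -2.388 2.119 2.1
vertex -2.603 2.881 1.693
endloop
endfacet
facet normal 0.274 0.884 -0.379
outer loop
vertex -2.041 2.595 1.433
vertex -2.603 2.881 1.693
vertex -1.172 3.221 3.52
endloop
endfacet
facet normal -0.561 -0.508 -0.654
outer loop
vertex -2.603 2.881 1.693
vertex -2.388 2.119 2.1
vertex -3.038 2.72 2.191
endloop
endfacet
facet normal -0.293 0.955 0.052
outer loop
vertex -2.603 2.881 1.693
vertex -3.038 2.72 2.191
vertex -1.172 3.221 3.52
endloop
endfacet
facet normal -0.561 -0.507 -0.654
outer loop
vertex -3.038 2.72 2.191
vertex -2.388 2.119 2.1
vertex -3.094 2.208 2.636
endloop
endfacet
facet normal -0.572 0.573 0.587
outer loop
vertex -3.038 2.72 2.191
vertex -3.094 2.208 2.636
vertex -1.172 3.221 3.52
endloop
endfacet
facet normal -0.561 -0.508 -0.654
outer loop
vertex -3.094 2.208 2.636
vertex -2.388 2.119 2.1
vertex -2.736 1.643 2.768
endloop
endfacet
facet normal -0.400 -0.040 0.916
outer loop
vertex -3.094 2.208 2.636
vertex -2.736 1.643 2.768
vertex -1.172 3.221 3.52
endloop
endfacet
facet normal -0.561 -0.508 -0.654
outer loop
vertex -2.736 1.643 2.768
vertex -2.388 2.119 2.1
vertex -2.174 1.357 2.508
endloop
endfacet
facet normal 0.123 -0.524 0.843
outer loop
vertex -2.736 1.643 2.768
vertex -2.174 1.357 2.508
vertex -1.172 3.221 3.52
endloop
endfacet
facet normal -0.560 -0.508 -0.655
outer loop
vertex -2.174 1.357 2.508
vertex -2.388 2.119 2.1
vertex -1.738 1.518 2.01
endloop
endfacet
facet normal 0.690 -0.595 0.412
outer loop
vertex -2.174 1.357 2.508
vertex -1.738 1.518 2.01
vertex -1.172 3.221 3.52
endloop
endfacet
facet normal -0.560 -0.508 -0.655
outer loop
vertex -1.738 1.518 2.01
vertex -2.388 2.119 2.1
vertex -1.683 2.031 1.565
endloop
endfacet
facet normal 0.969 -0.212 -0.124
outer loop
vertex -1.738 1.518 2.01
vertex -1.683 2.031 1.565
vertex -1.172 3.221 3.52
endloop
endfacet

endsolid


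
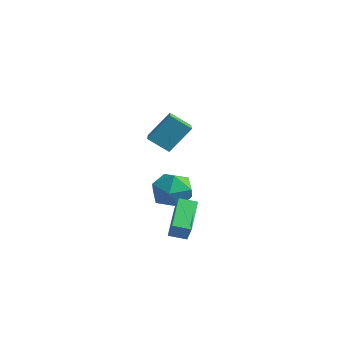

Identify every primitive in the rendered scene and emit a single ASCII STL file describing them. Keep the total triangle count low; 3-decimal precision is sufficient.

solid 
facet normal -0.139 0.414 0.899
outer loop
vertex -2.848 4.376 -1.09
vertex -3.791 3.725 -0.936
vertex -2.757 3.334 -0.596
endloop
endfacet
facet normal 0.553 0.396 0.733
outer loop
vertex -2.848 4.376 -1.09
vertex -2.757 3.334 -0.596
vertex -1.972 3.676 -1.373
endloop
endfacet
facet normal 0.644 0.755 0.123
outer loop
vertex -2.848 4.376 -1.09
vertex -1.972 3.676 -1.373
vertex -2.521 4.278 -2.195
endloop
endfacet
facet normal 0.006 0.996 -0.087
outer loop
vertex -2.848 4.376 -1.09
vertex -2.521 4.278 -2.195
vertex -3.645 4.308 -1.924
endloop
endfacet
facet normal -0.478 0.786 0.393
outer loop
vertex -2.848 4.376 -1.09
vertex -3.645 4.308 -1.924
vertex -3.791 3.725 -0.936
endloop
endfacet
facet normal 0.734 -0.286 0.616
outer loop
vertex -1.972 3.676 -1.373
vertex -2.757 3.334 -0.596
vertex -2.375 2.592 -1.396
endloop
endfacet
facet normal -0.388 -0.254 0.886
outer loop
vertex -2.757 3.334 -0.596
vertex -3.791 3.725 -0.936
vertex -3.499 2.622 -1.125
endloop
endfacet
facet normal -0.936 0.346 0.066
outer loop
vertex -3.791 3.725 -0.936
vertex -3.645 4.308 -1.924
vertex -4.048 3.224 -1.947
endloop
endfacet
facet normal -0.153 0.687 -0.710
outer loop
vertex -3.645 4.308 -1.924
vertex -2.521 4.278 -2.195
vertex -3.263 3.566 -2.724
endloop
endfacet
facet normal 0.880 0.297 -0.371
outer loop
vertex -2.521 4.278 -2.195
vertex -1.972 3.676 -1.373
vertex -2.229 3.175 -2.384
endloop
endfacet
facet normal -0.006 -0.996 0.087
outer loop
vertex -3.172 2.524 -2.23
vertex -2.375 2.592 -1.396
vertex -3.499 2.622 -1.125
endloop
endfacet
facet normal -0.644 -0.755 -0.123
outer loop
vertex -3.172 2.524 -2.23
vertex -3.499 2.622 -1.125
vertex -4.048 3.224 -1.947
endloop
endfacet
facet normal -0.553 -0.396 -0.733
outer loop
vertex -3.172 2.524 -2.23
vertex -4.048 3.224 -1.947
vertex -3.263 3.566 -2.724
endloop
endfacet
facet normal 0.139 -0.414 -0.899
outer loop
vertex -3.172 2.524 -2.23
vertex -3.263 3.566 -2.724
vertex -2.229 3.175 -2.384
endloop
endfacet
facet normal 0.478 -0.786 -0.393
outer loop
vertex -3.172 2.524 -2.23
vertex -2.229 3.175 -2.384
vertex -2.375 2.592 -1.396
endloop
endfacet
facet normal 0.153 -0.687 0.710
outer loop
vertex -3.499 2.622 -1.125
vertex -2.375 2.592 -1.396
vertex -2.757 3.334 -0.596
endloop
endfacet
facet normal -0.880 -0.297 0.371
outer loop
vertex -4.048 3.224 -1.947
vertex -3.499 2.622 -1.125
vertex -3.791 3.725 -0.936
endloop
endfacet
facet normal -0.734 0.286 -0.616
outer loop
vertex -3.263 3.566 -2.724
vertex -4.048 3.224 -1.947
vertex -3.645 4.308 -1.924
endloop
endfacet
facet normal 0.388 0.254 -0.886
outer loop
vertex -2.229 3.175 -2.384
vertex -3.263 3.566 -2.724
vertex -2.521 4.278 -2.195
endloop
endfacet
facet normal 0.936 -0.346 -0.066
outer loop
vertex -2.375 2.592 -1.396
vertex -2.229 3.175 -2.384
vertex -1.972 3.676 -1.373
endloop
endfacet
facet normal -0.508 0.742 0.437
outer loop
vertex 0.207 0.555 -0.09
vertex 0.84 1.112 -0.301
vertex -0.235 0.742 -0.921
endloop
endfacet
facet normal -0.728 -0.641 0.243
outer loop
vertex 0.76 -0.712 -1.779
vertex 0.207 0.555 -0.09
vertex -0.235 0.742 -0.921
endloop
endfacet
facet normal -0.508 0.742 0.438
outer loop
vertex -0.235 0.742 -0.921
vertex 0.84 1.112 -0.301
vertex 0.398 1.3 -1.132
endloop
endfacet
facet normal -0.461 0.195 -0.866
outer loop
vertex 0.398 1.3 -1.132
vertex 0.76 -0.712 -1.779
vertex -0.235 0.742 -0.921
endloop
endfacet
facet normal 0.461 -0.196 0.866
outer loop
vertex 0.207 0.555 -0.09
vertex 1.835 -0.342 -1.159
vertex 0.84 1.112 -0.301
endloop
endfacet
facet normal -0.728 -0.641 0.242
outer loop
vertex 1.202 -0.9 -0.948
vertex 0.207 0.555 -0.09
vertex 0.76 -0.712 -1.779
endloop
endfacet
facet normal 0.461 -0.195 0.866
outer loop
vertex 1.202 -0.9 -0.948
vertex 1.835 -0.342 -1.159
vertex 0.207 0.555 -0.09
endloop
endfacet
facet normal 0.728 0.641 -0.242
outer loop
vertex 0.84 1.112 -0.301
vertex 1.835 -0.342 -1.159
vertex 0.398 1.3 -1.132
endloop
endfacet
facet normal -0.461 0.196 -0.866
outer loop
vertex 1.393 -0.155 -1.99
vertex 0.76 -0.712 -1.779
vertex 0.398 1.3 -1.132
endloop
endfacet
facet normal 0.728 0.641 -0.243
outer loop
vertex 0.398 1.3 -1.132
vertex 1.835 -0.342 -1.159
vertex 1.393 -0.155 -1.99
endloop
endfacet
facet normal 0.507 -0.742 -0.438
outer loop
vertex 1.393 -0.155 -1.99
vertex 1.202 -0.9 -0.948
vertex 0.76 -0.712 -1.779
endloop
endfacet
facet normal 0.508 -0.742 -0.437
outer loop
vertex 1.835 -0.342 -1.159
vertex 1.202 -0.9 -0.948
vertex 1.393 -0.155 -1.99
endloop
endfacet
facet normal -0.699 -0.420 0.579
outer loop
vertex -0.343 0.568 4.817
vertex -1.744 2.005 4.168
vertex -0.775 -0.409 3.586
endloop
endfacet
facet normal 0.664 -0.681 0.308
outer loop
vertex 0.064 0.095 2.892
vertex -0.343 0.568 4.817
vertex -0.775 -0.409 3.586
endloop
endfacet
facet normal -0.699 -0.420 0.579
outer loop
vertex -0.775 -0.409 3.586
vertex -1.744 2.005 4.168
vertex -2.176 1.028 2.937
endloop
endfacet
facet normal -0.265 -0.599 -0.755
outer loop
vertex -2.176 1.028 2.937
vertex 0.064 0.095 2.892
vertex -0.775 -0.409 3.586
endloop
endfacet
facet normal 0.265 0.599 0.755
outer loop
vertex -0.343 0.568 4.817
vertex -0.905 2.509 3.474
vertex -1.744 2.005 4.168
endloop
endfacet
facet normal 0.664 -0.681 0.308
outer loop
vertex 0.496 1.072 4.123
vertex -0.343 0.568 4.817
vertex 0.064 0.095 2.892
endloop
endfacet
facet normal 0.265 0.599 0.755
outer loop
vertex 0.496 1.072 4.123
vertex -0.905 2.509 3.474
vertex -0.343 0.568 4.817
endloop
endfacet
facet normal -0.664 0.681 -0.308
outer loop
vertex -1.744 2.005 4.168
vertex -0.905 2.509 3.474
vertex -2.176 1.028 2.937
endloop
endfacet
facet normal -0.265 -0.599 -0.755
outer loop
vertex -1.337 1.532 2.243
vertex 0.064 0.095 2.892
vertex -2.176 1.028 2.937
endloop
endfacet
facet normal -0.664 0.681 -0.308
outer loop
vertex -2.176 1.028 2.937
vertex -0.905 2.509 3.474
vertex -1.337 1.532 2.243
endloop
endfacet
facet normal 0.699 0.420 -0.579
outer loop
vertex -1.337 1.532 2.243
vertex 0.496 1.072 4.123
vertex 0.064 0.095 2.892
endloop
endfacet
facet normal 0.699 0.420 -0.579
outer loop
vertex -0.905 2.509 3.474
vertex 0.496 1.072 4.123
vertex -1.337 1.532 2.243
endloop
endfacet

endsolid
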